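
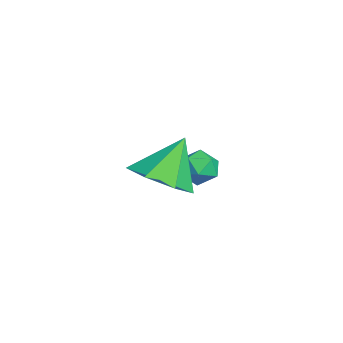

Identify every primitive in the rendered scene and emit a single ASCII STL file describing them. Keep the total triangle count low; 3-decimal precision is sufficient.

solid 
facet normal 0.060 0.054 0.997
outer loop
vertex 0.964 1.079 -2.832
vertex 0.295 0.865 -2.78
vertex 0.817 0.392 -2.786
endloop
endfacet
facet normal 0.696 -0.101 0.711
outer loop
vertex 0.964 1.079 -2.832
vertex 0.817 0.392 -2.786
vertex 1.31 0.617 -3.236
endloop
endfacet
facet normal 0.868 0.423 0.260
outer loop
vertex 0.964 1.079 -2.832
vertex 1.31 0.617 -3.236
vertex 1.093 1.23 -3.508
endloop
endfacet
facet normal 0.339 0.902 0.266
outer loop
vertex 0.964 1.079 -2.832
vertex 1.093 1.23 -3.508
vertex 0.465 1.383 -3.227
endloop
endfacet
facet normal -0.160 0.674 0.721
outer loop
vertex 0.964 1.079 -2.832
vertex 0.465 1.383 -3.227
vertex 0.295 0.865 -2.78
endloop
endfacet
facet normal 0.627 -0.703 0.336
outer loop
vertex 1.31 0.617 -3.236
vertex 0.817 0.392 -2.786
vertex 0.855 0.117 -3.433
endloop
endfacet
facet normal -0.401 -0.452 0.797
outer loop
vertex 0.817 0.392 -2.786
vertex 0.295 0.865 -2.78
vertex 0.227 0.27 -3.152
endloop
endfacet
facet normal -0.757 0.551 0.351
outer loop
vertex 0.295 0.865 -2.78
vertex 0.465 1.383 -3.227
vertex 0.01 0.883 -3.424
endloop
endfacet
facet normal 0.051 0.920 -0.388
outer loop
vertex 0.465 1.383 -3.227
vertex 1.093 1.23 -3.508
vertex 0.503 1.108 -3.874
endloop
endfacet
facet normal 0.906 0.145 -0.397
outer loop
vertex 1.093 1.23 -3.508
vertex 1.31 0.617 -3.236
vertex 1.025 0.635 -3.88
endloop
endfacet
facet normal -0.339 -0.902 -0.266
outer loop
vertex 0.356 0.421 -3.828
vertex 0.855 0.117 -3.433
vertex 0.227 0.27 -3.152
endloop
endfacet
facet normal -0.868 -0.423 -0.260
outer loop
vertex 0.356 0.421 -3.828
vertex 0.227 0.27 -3.152
vertex 0.01 0.883 -3.424
endloop
endfacet
facet normal -0.696 0.101 -0.711
outer loop
vertex 0.356 0.421 -3.828
vertex 0.01 0.883 -3.424
vertex 0.503 1.108 -3.874
endloop
endfacet
facet normal -0.060 -0.054 -0.997
outer loop
vertex 0.356 0.421 -3.828
vertex 0.503 1.108 -3.874
vertex 1.025 0.635 -3.88
endloop
endfacet
facet normal 0.160 -0.674 -0.721
outer loop
vertex 0.356 0.421 -3.828
vertex 1.025 0.635 -3.88
vertex 0.855 0.117 -3.433
endloop
endfacet
facet normal -0.051 -0.920 0.388
outer loop
vertex 0.227 0.27 -3.152
vertex 0.855 0.117 -3.433
vertex 0.817 0.392 -2.786
endloop
endfacet
facet normal -0.906 -0.145 0.397
outer loop
vertex 0.01 0.883 -3.424
vertex 0.227 0.27 -3.152
vertex 0.295 0.865 -2.78
endloop
endfacet
facet normal -0.627 0.703 -0.336
outer loop
vertex 0.503 1.108 -3.874
vertex 0.01 0.883 -3.424
vertex 0.465 1.383 -3.227
endloop
endfacet
facet normal 0.401 0.452 -0.797
outer loop
vertex 1.025 0.635 -3.88
vertex 0.503 1.108 -3.874
vertex 1.093 1.23 -3.508
endloop
endfacet
facet normal 0.757 -0.551 -0.351
outer loop
vertex 0.855 0.117 -3.433
vertex 1.025 0.635 -3.88
vertex 1.31 0.617 -3.236
endloop
endfacet
facet normal 0.308 -0.490 -0.815
outer loop
vertex 4.506 -1.486 -1.231
vertex 3.803 -0.952 -1.818
vertex 4.806 -0.695 -1.593
endloop
endfacet
facet normal 0.617 0.122 0.778
outer loop
vertex 4.506 -1.486 -1.231
vertex 4.806 -0.695 -1.593
vertex 3.297 -0.148 -0.482
endloop
endfacet
facet normal 0.309 -0.491 -0.815
outer loop
vertex 4.806 -0.695 -1.593
vertex 3.803 -0.952 -1.818
vertex 4.351 -0.098 -2.125
endloop
endfacet
facet normal 0.547 0.749 0.373
outer loop
vertex 4.806 -0.695 -1.593
vertex 4.351 -0.098 -2.125
vertex 3.297 -0.148 -0.482
endloop
endfacet
facet normal 0.309 -0.491 -0.814
outer loop
vertex 4.351 -0.098 -2.125
vertex 3.803 -0.952 -1.818
vertex 3.483 -0.145 -2.426
endloop
endfacet
facet normal -0.053 0.999 -0.004
outer loop
vertex 4.351 -0.098 -2.125
vertex 3.483 -0.145 -2.426
vertex 3.297 -0.148 -0.482
endloop
endfacet
facet normal 0.309 -0.491 -0.815
outer loop
vertex 3.483 -0.145 -2.426
vertex 3.803 -0.952 -1.818
vertex 2.856 -0.799 -2.269
endloop
endfacet
facet normal -0.728 0.682 -0.069
outer loop
vertex 3.483 -0.145 -2.426
vertex 2.856 -0.799 -2.269
vertex 3.297 -0.148 -0.482
endloop
endfacet
facet normal 0.309 -0.490 -0.815
outer loop
vertex 2.856 -0.799 -2.269
vertex 3.803 -0.952 -1.818
vertex 2.942 -1.569 -1.773
endloop
endfacet
facet normal -0.973 0.037 0.227
outer loop
vertex 2.856 -0.799 -2.269
vertex 2.942 -1.569 -1.773
vertex 3.297 -0.148 -0.482
endloop
endfacet
facet normal 0.309 -0.491 -0.815
outer loop
vertex 2.942 -1.569 -1.773
vertex 3.803 -0.952 -1.818
vertex 3.676 -1.874 -1.311
endloop
endfacet
facet normal -0.602 -0.449 0.660
outer loop
vertex 2.942 -1.569 -1.773
vertex 3.676 -1.874 -1.311
vertex 3.297 -0.148 -0.482
endloop
endfacet
facet normal 0.308 -0.491 -0.815
outer loop
vertex 3.676 -1.874 -1.311
vertex 3.803 -0.952 -1.818
vertex 4.506 -1.486 -1.231
endloop
endfacet
facet normal 0.105 -0.412 0.905
outer loop
vertex 3.676 -1.874 -1.311
vertex 4.506 -1.486 -1.231
vertex 3.297 -0.148 -0.482
endloop
endfacet

endsolid


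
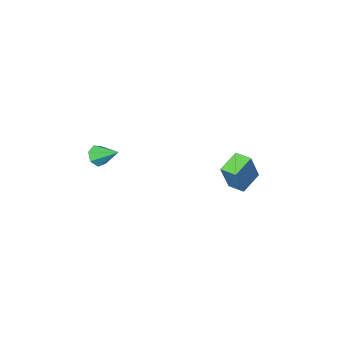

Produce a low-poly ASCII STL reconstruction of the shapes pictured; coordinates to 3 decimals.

solid 
facet normal 0.373 -0.772 -0.514
outer loop
vertex 3.64 -1.208 1.038
vertex 3.157 -1.173 0.635
vertex 3.716 -0.883 0.605
endloop
endfacet
facet normal 0.707 0.501 0.500
outer loop
vertex 3.64 -1.208 1.038
vertex 3.716 -0.883 0.605
vertex 2.643 -0.107 1.345
endloop
endfacet
facet normal 0.373 -0.772 -0.515
outer loop
vertex 3.716 -0.883 0.605
vertex 3.157 -1.173 0.635
vertex 3.371 -0.776 0.195
endloop
endfacet
facet normal 0.487 0.853 -0.188
outer loop
vertex 3.716 -0.883 0.605
vertex 3.371 -0.776 0.195
vertex 2.643 -0.107 1.345
endloop
endfacet
facet normal 0.373 -0.772 -0.515
outer loop
vertex 3.371 -0.776 0.195
vertex 3.157 -1.173 0.635
vertex 2.865 -0.968 0.116
endloop
endfacet
facet normal -0.206 0.784 -0.586
outer loop
vertex 3.371 -0.776 0.195
vertex 2.865 -0.968 0.116
vertex 2.643 -0.107 1.345
endloop
endfacet
facet normal 0.373 -0.772 -0.515
outer loop
vertex 2.865 -0.968 0.116
vertex 3.157 -1.173 0.635
vertex 2.579 -1.314 0.428
endloop
endfacet
facet normal -0.851 0.346 -0.396
outer loop
vertex 2.865 -0.968 0.116
vertex 2.579 -1.314 0.428
vertex 2.643 -0.107 1.345
endloop
endfacet
facet normal 0.373 -0.772 -0.515
outer loop
vertex 2.579 -1.314 0.428
vertex 3.157 -1.173 0.635
vertex 2.729 -1.554 0.896
endloop
endfacet
facet normal -0.962 -0.132 0.241
outer loop
vertex 2.579 -1.314 0.428
vertex 2.729 -1.554 0.896
vertex 2.643 -0.107 1.345
endloop
endfacet
facet normal 0.373 -0.772 -0.515
outer loop
vertex 2.729 -1.554 0.896
vertex 3.157 -1.173 0.635
vertex 3.201 -1.507 1.167
endloop
endfacet
facet normal -0.455 -0.288 0.842
outer loop
vertex 2.729 -1.554 0.896
vertex 3.201 -1.507 1.167
vertex 2.643 -0.107 1.345
endloop
endfacet
facet normal 0.374 -0.771 -0.515
outer loop
vertex 3.201 -1.507 1.167
vertex 3.157 -1.173 0.635
vertex 3.64 -1.208 1.038
endloop
endfacet
facet normal 0.287 -0.008 0.958
outer loop
vertex 3.201 -1.507 1.167
vertex 3.64 -1.208 1.038
vertex 2.643 -0.107 1.345
endloop
endfacet
facet normal -0.854 -0.334 0.399
outer loop
vertex -3.216 0.732 -0.227
vertex -3.546 1.569 -0.232
vertex -3.851 0.472 -1.804
endloop
endfacet
facet normal 0.368 -0.930 0.005
outer loop
vertex -2.734 0.911 -2.328
vertex -3.216 0.732 -0.227
vertex -3.851 0.472 -1.804
endloop
endfacet
facet normal -0.853 -0.335 0.399
outer loop
vertex -3.851 0.472 -1.804
vertex -3.546 1.569 -0.232
vertex -4.182 1.309 -1.809
endloop
endfacet
facet normal -0.370 -0.152 -0.916
outer loop
vertex -4.182 1.309 -1.809
vertex -2.734 0.911 -2.328
vertex -3.851 0.472 -1.804
endloop
endfacet
facet normal 0.370 0.152 0.916
outer loop
vertex -3.216 0.732 -0.227
vertex -2.429 2.008 -0.756
vertex -3.546 1.569 -0.232
endloop
endfacet
facet normal 0.368 -0.930 0.005
outer loop
vertex -2.098 1.171 -0.751
vertex -3.216 0.732 -0.227
vertex -2.734 0.911 -2.328
endloop
endfacet
facet normal 0.370 0.152 0.917
outer loop
vertex -2.098 1.171 -0.751
vertex -2.429 2.008 -0.756
vertex -3.216 0.732 -0.227
endloop
endfacet
facet normal -0.368 0.930 -0.005
outer loop
vertex -3.546 1.569 -0.232
vertex -2.429 2.008 -0.756
vertex -4.182 1.309 -1.809
endloop
endfacet
facet normal -0.370 -0.151 -0.917
outer loop
vertex -3.064 1.748 -2.333
vertex -2.734 0.911 -2.328
vertex -4.182 1.309 -1.809
endloop
endfacet
facet normal -0.368 0.930 -0.005
outer loop
vertex -4.182 1.309 -1.809
vertex -2.429 2.008 -0.756
vertex -3.064 1.748 -2.333
endloop
endfacet
facet normal 0.854 0.334 -0.399
outer loop
vertex -3.064 1.748 -2.333
vertex -2.098 1.171 -0.751
vertex -2.734 0.911 -2.328
endloop
endfacet
facet normal 0.854 0.335 -0.399
outer loop
vertex -2.429 2.008 -0.756
vertex -2.098 1.171 -0.751
vertex -3.064 1.748 -2.333
endloop
endfacet

endsolid


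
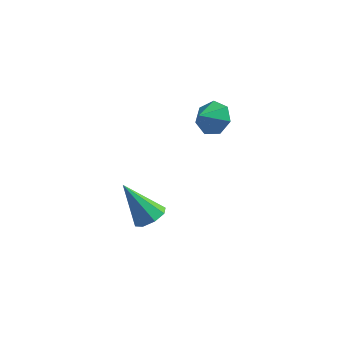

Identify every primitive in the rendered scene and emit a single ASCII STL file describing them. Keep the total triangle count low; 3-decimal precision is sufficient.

solid 
facet normal 0.574 0.048 -0.817
outer loop
vertex 2.613 -3.625 -2.393
vertex 1.976 -3.65 -2.842
vertex 2.397 -3.082 -2.513
endloop
endfacet
facet normal 0.509 0.374 0.775
outer loop
vertex 2.613 -3.625 -2.393
vertex 2.397 -3.082 -2.513
vertex 0.764 -3.75 -1.118
endloop
endfacet
facet normal 0.575 0.047 -0.817
outer loop
vertex 2.397 -3.082 -2.513
vertex 1.976 -3.65 -2.842
vertex 1.935 -2.871 -2.826
endloop
endfacet
facet normal 0.064 0.869 0.491
outer loop
vertex 2.397 -3.082 -2.513
vertex 1.935 -2.871 -2.826
vertex 0.764 -3.75 -1.118
endloop
endfacet
facet normal 0.575 0.047 -0.817
outer loop
vertex 1.935 -2.871 -2.826
vertex 1.976 -3.65 -2.842
vertex 1.496 -3.117 -3.149
endloop
endfacet
facet normal -0.528 0.846 0.073
outer loop
vertex 1.935 -2.871 -2.826
vertex 1.496 -3.117 -3.149
vertex 0.764 -3.75 -1.118
endloop
endfacet
facet normal 0.574 0.046 -0.817
outer loop
vertex 1.496 -3.117 -3.149
vertex 1.976 -3.65 -2.842
vertex 1.339 -3.675 -3.291
endloop
endfacet
facet normal -0.919 0.318 -0.232
outer loop
vertex 1.496 -3.117 -3.149
vertex 1.339 -3.675 -3.291
vertex 0.764 -3.75 -1.118
endloop
endfacet
facet normal 0.574 0.048 -0.817
outer loop
vertex 1.339 -3.675 -3.291
vertex 1.976 -3.65 -2.842
vertex 1.555 -4.218 -3.171
endloop
endfacet
facet normal -0.880 -0.405 -0.247
outer loop
vertex 1.339 -3.675 -3.291
vertex 1.555 -4.218 -3.171
vertex 0.764 -3.75 -1.118
endloop
endfacet
facet normal 0.574 0.048 -0.817
outer loop
vertex 1.555 -4.218 -3.171
vertex 1.976 -3.65 -2.842
vertex 2.018 -4.429 -2.858
endloop
endfacet
facet normal -0.435 -0.900 0.037
outer loop
vertex 1.555 -4.218 -3.171
vertex 2.018 -4.429 -2.858
vertex 0.764 -3.75 -1.118
endloop
endfacet
facet normal 0.574 0.048 -0.817
outer loop
vertex 2.018 -4.429 -2.858
vertex 1.976 -3.65 -2.842
vertex 2.456 -4.183 -2.536
endloop
endfacet
facet normal 0.157 -0.876 0.455
outer loop
vertex 2.018 -4.429 -2.858
vertex 2.456 -4.183 -2.536
vertex 0.764 -3.75 -1.118
endloop
endfacet
facet normal 0.574 0.048 -0.817
outer loop
vertex 2.456 -4.183 -2.536
vertex 1.976 -3.65 -2.842
vertex 2.613 -3.625 -2.393
endloop
endfacet
facet normal 0.548 -0.349 0.760
outer loop
vertex 2.456 -4.183 -2.536
vertex 2.613 -3.625 -2.393
vertex 0.764 -3.75 -1.118
endloop
endfacet
facet normal 0.246 0.772 -0.586
outer loop
vertex 4.843 -2.085 3.124
vertex 4.001 -1.941 2.96
vertex 4.493 -1.614 3.598
endloop
endfacet
facet normal 0.537 -0.366 0.760
outer loop
vertex 4.843 -2.085 3.124
vertex 4.493 -1.614 3.598
vertex 3.739 -2.759 3.58
endloop
endfacet
facet normal 0.247 0.772 -0.586
outer loop
vertex 4.493 -1.614 3.598
vertex 4.001 -1.941 2.96
vertex 3.772 -1.388 3.592
endloop
endfacet
facet normal -0.011 -0.008 1.000
outer loop
vertex 4.493 -1.614 3.598
vertex 3.772 -1.388 3.592
vertex 3.739 -2.759 3.58
endloop
endfacet
facet normal 0.247 0.772 -0.586
outer loop
vertex 3.772 -1.388 3.592
vertex 4.001 -1.941 2.96
vertex 3.224 -1.579 3.109
endloop
endfacet
facet normal -0.663 0.009 0.749
outer loop
vertex 3.772 -1.388 3.592
vertex 3.224 -1.579 3.109
vertex 3.739 -2.759 3.58
endloop
endfacet
facet normal 0.247 0.772 -0.586
outer loop
vertex 3.224 -1.579 3.109
vertex 4.001 -1.941 2.96
vertex 3.26 -2.042 2.514
endloop
endfacet
facet normal -0.925 -0.325 0.197
outer loop
vertex 3.224 -1.579 3.109
vertex 3.26 -2.042 2.514
vertex 3.739 -2.759 3.58
endloop
endfacet
facet normal 0.247 0.773 -0.585
outer loop
vertex 3.26 -2.042 2.514
vertex 4.001 -1.941 2.96
vertex 3.855 -2.429 2.254
endloop
endfacet
facet normal -0.601 -0.762 -0.242
outer loop
vertex 3.26 -2.042 2.514
vertex 3.855 -2.429 2.254
vertex 3.739 -2.759 3.58
endloop
endfacet
facet normal 0.247 0.773 -0.585
outer loop
vertex 3.855 -2.429 2.254
vertex 4.001 -1.941 2.96
vertex 4.559 -2.448 2.526
endloop
endfacet
facet normal 0.065 -0.970 -0.236
outer loop
vertex 3.855 -2.429 2.254
vertex 4.559 -2.448 2.526
vertex 3.739 -2.759 3.58
endloop
endfacet
facet normal 0.246 0.772 -0.586
outer loop
vertex 4.559 -2.448 2.526
vertex 4.001 -1.941 2.96
vertex 4.843 -2.085 3.124
endloop
endfacet
facet normal 0.571 -0.793 0.210
outer loop
vertex 4.559 -2.448 2.526
vertex 4.843 -2.085 3.124
vertex 3.739 -2.759 3.58
endloop
endfacet

endsolid


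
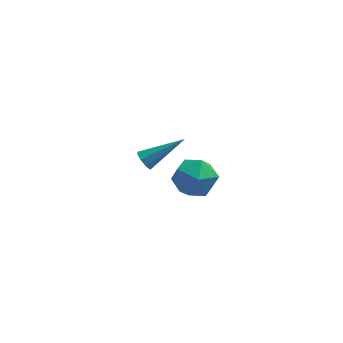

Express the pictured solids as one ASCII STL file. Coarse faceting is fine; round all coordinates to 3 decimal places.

solid 
facet normal -0.805 -0.293 -0.516
outer loop
vertex 0.789 3.363 -0.632
vertex 0.524 3.345 -0.208
vertex 0.617 3.696 -0.553
endloop
endfacet
facet normal 0.565 0.455 -0.689
outer loop
vertex 0.789 3.363 -0.632
vertex 0.617 3.696 -0.553
vertex 2.076 3.915 0.788
endloop
endfacet
facet normal -0.804 -0.295 -0.516
outer loop
vertex 0.617 3.696 -0.553
vertex 0.524 3.345 -0.208
vertex 0.39 3.823 -0.272
endloop
endfacet
facet normal 0.143 0.940 -0.309
outer loop
vertex 0.617 3.696 -0.553
vertex 0.39 3.823 -0.272
vertex 2.076 3.915 0.788
endloop
endfacet
facet normal -0.804 -0.295 -0.516
outer loop
vertex 0.39 3.823 -0.272
vertex 0.524 3.345 -0.208
vertex 0.242 3.67 0.046
endloop
endfacet
facet normal -0.252 0.913 0.322
outer loop
vertex 0.39 3.823 -0.272
vertex 0.242 3.67 0.046
vertex 2.076 3.915 0.788
endloop
endfacet
facet normal -0.804 -0.294 -0.516
outer loop
vertex 0.242 3.67 0.046
vertex 0.524 3.345 -0.208
vertex 0.259 3.327 0.215
endloop
endfacet
facet normal -0.390 0.391 0.834
outer loop
vertex 0.242 3.67 0.046
vertex 0.259 3.327 0.215
vertex 2.076 3.915 0.788
endloop
endfacet
facet normal -0.804 -0.294 -0.516
outer loop
vertex 0.259 3.327 0.215
vertex 0.524 3.345 -0.208
vertex 0.431 2.995 0.136
endloop
endfacet
facet normal -0.190 -0.319 0.929
outer loop
vertex 0.259 3.327 0.215
vertex 0.431 2.995 0.136
vertex 2.076 3.915 0.788
endloop
endfacet
facet normal -0.804 -0.294 -0.517
outer loop
vertex 0.431 2.995 0.136
vertex 0.524 3.345 -0.208
vertex 0.658 2.868 -0.145
endloop
endfacet
facet normal 0.231 -0.803 0.550
outer loop
vertex 0.431 2.995 0.136
vertex 0.658 2.868 -0.145
vertex 2.076 3.915 0.788
endloop
endfacet
facet normal -0.803 -0.294 -0.518
outer loop
vertex 0.658 2.868 -0.145
vertex 0.524 3.345 -0.208
vertex 0.807 3.021 -0.463
endloop
endfacet
facet normal 0.626 -0.776 -0.080
outer loop
vertex 0.658 2.868 -0.145
vertex 0.807 3.021 -0.463
vertex 2.076 3.915 0.788
endloop
endfacet
facet normal -0.804 -0.297 -0.515
outer loop
vertex 0.807 3.021 -0.463
vertex 0.524 3.345 -0.208
vertex 0.789 3.363 -0.632
endloop
endfacet
facet normal 0.764 -0.253 -0.594
outer loop
vertex 0.807 3.021 -0.463
vertex 0.789 3.363 -0.632
vertex 2.076 3.915 0.788
endloop
endfacet
facet normal -0.892 0.263 0.367
outer loop
vertex 2.127 -1.54 3.066
vertex 2.385 -1.878 3.935
vertex 2.561 -0.956 3.703
endloop
endfacet
facet normal -0.697 0.698 -0.164
outer loop
vertex 2.127 -1.54 3.066
vertex 2.561 -0.956 3.703
vertex 2.812 -0.925 2.769
endloop
endfacet
facet normal -0.592 0.299 -0.748
outer loop
vertex 2.127 -1.54 3.066
vertex 2.812 -0.925 2.769
vertex 2.791 -1.829 2.425
endloop
endfacet
facet normal -0.723 -0.381 -0.577
outer loop
vertex 2.127 -1.54 3.066
vertex 2.791 -1.829 2.425
vertex 2.527 -2.418 3.145
endloop
endfacet
facet normal -0.908 -0.404 0.113
outer loop
vertex 2.127 -1.54 3.066
vertex 2.527 -2.418 3.145
vertex 2.385 -1.878 3.935
endloop
endfacet
facet normal -0.076 0.997 0.013
outer loop
vertex 2.812 -0.925 2.769
vertex 2.561 -0.956 3.703
vertex 3.493 -0.882 3.455
endloop
endfacet
facet normal -0.390 0.294 0.873
outer loop
vertex 2.561 -0.956 3.703
vertex 2.385 -1.878 3.935
vertex 3.229 -1.471 4.175
endloop
endfacet
facet normal -0.415 -0.784 0.461
outer loop
vertex 2.385 -1.878 3.935
vertex 2.527 -2.418 3.145
vertex 3.208 -2.375 3.831
endloop
endfacet
facet normal -0.115 -0.748 -0.654
outer loop
vertex 2.527 -2.418 3.145
vertex 2.791 -1.829 2.425
vertex 3.459 -2.344 2.897
endloop
endfacet
facet normal 0.095 0.352 -0.931
outer loop
vertex 2.791 -1.829 2.425
vertex 2.812 -0.925 2.769
vertex 3.635 -1.422 2.665
endloop
endfacet
facet normal 0.723 0.381 0.577
outer loop
vertex 3.893 -1.76 3.534
vertex 3.493 -0.882 3.455
vertex 3.229 -1.471 4.175
endloop
endfacet
facet normal 0.592 -0.299 0.748
outer loop
vertex 3.893 -1.76 3.534
vertex 3.229 -1.471 4.175
vertex 3.208 -2.375 3.831
endloop
endfacet
facet normal 0.697 -0.698 0.164
outer loop
vertex 3.893 -1.76 3.534
vertex 3.208 -2.375 3.831
vertex 3.459 -2.344 2.897
endloop
endfacet
facet normal 0.892 -0.263 -0.367
outer loop
vertex 3.893 -1.76 3.534
vertex 3.459 -2.344 2.897
vertex 3.635 -1.422 2.665
endloop
endfacet
facet normal 0.908 0.404 -0.113
outer loop
vertex 3.893 -1.76 3.534
vertex 3.635 -1.422 2.665
vertex 3.493 -0.882 3.455
endloop
endfacet
facet normal 0.115 0.748 0.654
outer loop
vertex 3.229 -1.471 4.175
vertex 3.493 -0.882 3.455
vertex 2.561 -0.956 3.703
endloop
endfacet
facet normal -0.095 -0.352 0.931
outer loop
vertex 3.208 -2.375 3.831
vertex 3.229 -1.471 4.175
vertex 2.385 -1.878 3.935
endloop
endfacet
facet normal 0.076 -0.997 -0.013
outer loop
vertex 3.459 -2.344 2.897
vertex 3.208 -2.375 3.831
vertex 2.527 -2.418 3.145
endloop
endfacet
facet normal 0.390 -0.294 -0.873
outer loop
vertex 3.635 -1.422 2.665
vertex 3.459 -2.344 2.897
vertex 2.791 -1.829 2.425
endloop
endfacet
facet normal 0.415 0.784 -0.461
outer loop
vertex 3.493 -0.882 3.455
vertex 3.635 -1.422 2.665
vertex 2.812 -0.925 2.769
endloop
endfacet

endsolid


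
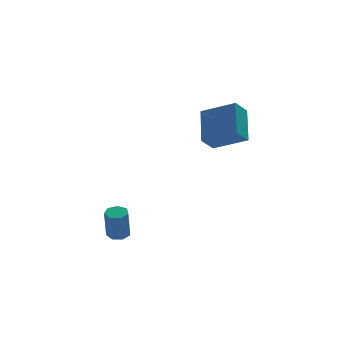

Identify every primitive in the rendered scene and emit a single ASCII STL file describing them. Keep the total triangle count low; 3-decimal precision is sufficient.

solid 
facet normal 0.115 0.252 -0.961
outer loop
vertex -2.954 -1.376 -1.275
vertex -3.469 -1.538 -1.379
vertex -3.29 -1.04 -1.227
endloop
endfacet
facet normal 0.701 0.665 0.258
outer loop
vertex -2.954 -1.376 -1.275
vertex -3.29 -1.04 -1.227
vertex -3.135 -1.781 0.262
endloop
endfacet
facet normal 0.702 0.664 0.257
outer loop
vertex -3.135 -1.781 0.262
vertex -3.29 -1.04 -1.227
vertex -3.471 -1.445 0.311
endloop
endfacet
facet normal -0.113 -0.253 0.961
outer loop
vertex -3.135 -1.781 0.262
vertex -3.471 -1.445 0.311
vertex -3.651 -1.942 0.159
endloop
endfacet
facet normal 0.112 0.253 -0.961
outer loop
vertex -3.29 -1.04 -1.227
vertex -3.469 -1.538 -1.379
vertex -3.761 -1.079 -1.292
endloop
endfacet
facet normal -0.113 0.964 0.241
outer loop
vertex -3.29 -1.04 -1.227
vertex -3.761 -1.079 -1.292
vertex -3.471 -1.445 0.311
endloop
endfacet
facet normal -0.114 0.964 0.241
outer loop
vertex -3.471 -1.445 0.311
vertex -3.761 -1.079 -1.292
vertex -3.942 -1.484 0.245
endloop
endfacet
facet normal -0.114 -0.253 0.961
outer loop
vertex -3.471 -1.445 0.311
vertex -3.942 -1.484 0.245
vertex -3.651 -1.942 0.159
endloop
endfacet
facet normal 0.113 0.254 -0.961
outer loop
vertex -3.761 -1.079 -1.292
vertex -3.469 -1.538 -1.379
vertex -4.013 -1.463 -1.423
endloop
endfacet
facet normal -0.842 0.538 0.043
outer loop
vertex -3.761 -1.079 -1.292
vertex -4.013 -1.463 -1.423
vertex -3.942 -1.484 0.245
endloop
endfacet
facet normal -0.842 0.538 0.043
outer loop
vertex -3.942 -1.484 0.245
vertex -4.013 -1.463 -1.423
vertex -4.194 -1.868 0.114
endloop
endfacet
facet normal -0.114 -0.253 0.961
outer loop
vertex -3.942 -1.484 0.245
vertex -4.194 -1.868 0.114
vertex -3.651 -1.942 0.159
endloop
endfacet
facet normal 0.113 0.252 -0.961
outer loop
vertex -4.013 -1.463 -1.423
vertex -3.469 -1.538 -1.379
vertex -3.855 -1.903 -1.52
endloop
endfacet
facet normal -0.937 -0.295 -0.188
outer loop
vertex -4.013 -1.463 -1.423
vertex -3.855 -1.903 -1.52
vertex -4.194 -1.868 0.114
endloop
endfacet
facet normal -0.937 -0.295 -0.188
outer loop
vertex -4.194 -1.868 0.114
vertex -3.855 -1.903 -1.52
vertex -4.036 -2.308 0.017
endloop
endfacet
facet normal -0.114 -0.253 0.961
outer loop
vertex -4.194 -1.868 0.114
vertex -4.036 -2.308 0.017
vertex -3.651 -1.942 0.159
endloop
endfacet
facet normal 0.112 0.252 -0.961
outer loop
vertex -3.855 -1.903 -1.52
vertex -3.469 -1.538 -1.379
vertex -3.407 -2.068 -1.511
endloop
endfacet
facet normal -0.327 -0.904 -0.277
outer loop
vertex -3.855 -1.903 -1.52
vertex -3.407 -2.068 -1.511
vertex -4.036 -2.308 0.017
endloop
endfacet
facet normal -0.327 -0.904 -0.277
outer loop
vertex -4.036 -2.308 0.017
vertex -3.407 -2.068 -1.511
vertex -3.588 -2.473 0.026
endloop
endfacet
facet normal -0.113 -0.254 0.961
outer loop
vertex -4.036 -2.308 0.017
vertex -3.588 -2.473 0.026
vertex -3.651 -1.942 0.159
endloop
endfacet
facet normal 0.113 0.253 -0.961
outer loop
vertex -3.407 -2.068 -1.511
vertex -3.469 -1.538 -1.379
vertex -3.006 -1.833 -1.402
endloop
endfacet
facet normal 0.531 -0.833 -0.157
outer loop
vertex -3.407 -2.068 -1.511
vertex -3.006 -1.833 -1.402
vertex -3.588 -2.473 0.026
endloop
endfacet
facet normal 0.531 -0.833 -0.157
outer loop
vertex -3.588 -2.473 0.026
vertex -3.006 -1.833 -1.402
vertex -3.187 -2.238 0.135
endloop
endfacet
facet normal -0.112 -0.254 0.961
outer loop
vertex -3.588 -2.473 0.026
vertex -3.187 -2.238 0.135
vertex -3.651 -1.942 0.159
endloop
endfacet
facet normal 0.114 0.254 -0.960
outer loop
vertex -3.006 -1.833 -1.402
vertex -3.469 -1.538 -1.379
vertex -2.954 -1.376 -1.275
endloop
endfacet
facet normal 0.988 -0.135 0.081
outer loop
vertex -3.006 -1.833 -1.402
vertex -2.954 -1.376 -1.275
vertex -3.187 -2.238 0.135
endloop
endfacet
facet normal 0.988 -0.135 0.081
outer loop
vertex -3.187 -2.238 0.135
vertex -2.954 -1.376 -1.275
vertex -3.135 -1.781 0.262
endloop
endfacet
facet normal -0.112 -0.254 0.961
outer loop
vertex -3.187 -2.238 0.135
vertex -3.135 -1.781 0.262
vertex -3.651 -1.942 0.159
endloop
endfacet
facet normal -0.734 0.547 -0.402
outer loop
vertex 1.375 1.88 4.492
vertex 2.068 2.292 3.788
vertex 0.959 0.371 3.2
endloop
endfacet
facet normal -0.647 -0.385 0.658
outer loop
vertex 2.332 -0.652 3.952
vertex 1.375 1.88 4.492
vertex 0.959 0.371 3.2
endloop
endfacet
facet normal -0.734 0.547 -0.403
outer loop
vertex 0.959 0.371 3.2
vertex 2.068 2.292 3.788
vertex 1.652 0.782 2.496
endloop
endfacet
facet normal -0.205 -0.744 -0.636
outer loop
vertex 1.652 0.782 2.496
vertex 2.332 -0.652 3.952
vertex 0.959 0.371 3.2
endloop
endfacet
facet normal 0.205 0.743 0.637
outer loop
vertex 1.375 1.88 4.492
vertex 3.441 1.269 4.54
vertex 2.068 2.292 3.788
endloop
endfacet
facet normal -0.647 -0.385 0.658
outer loop
vertex 2.748 0.858 5.244
vertex 1.375 1.88 4.492
vertex 2.332 -0.652 3.952
endloop
endfacet
facet normal 0.205 0.744 0.636
outer loop
vertex 2.748 0.858 5.244
vertex 3.441 1.269 4.54
vertex 1.375 1.88 4.492
endloop
endfacet
facet normal 0.647 0.385 -0.658
outer loop
vertex 2.068 2.292 3.788
vertex 3.441 1.269 4.54
vertex 1.652 0.782 2.496
endloop
endfacet
facet normal -0.205 -0.743 -0.637
outer loop
vertex 3.025 -0.24 3.248
vertex 2.332 -0.652 3.952
vertex 1.652 0.782 2.496
endloop
endfacet
facet normal 0.647 0.385 -0.658
outer loop
vertex 1.652 0.782 2.496
vertex 3.441 1.269 4.54
vertex 3.025 -0.24 3.248
endloop
endfacet
facet normal 0.734 -0.547 0.403
outer loop
vertex 3.025 -0.24 3.248
vertex 2.748 0.858 5.244
vertex 2.332 -0.652 3.952
endloop
endfacet
facet normal 0.734 -0.547 0.403
outer loop
vertex 3.441 1.269 4.54
vertex 2.748 0.858 5.244
vertex 3.025 -0.24 3.248
endloop
endfacet

endsolid


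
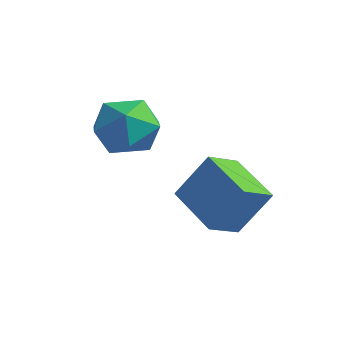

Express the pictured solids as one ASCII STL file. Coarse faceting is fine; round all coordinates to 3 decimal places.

solid 
facet normal -0.924 0.061 0.377
outer loop
vertex 0.285 2.719 0.912
vertex 0.173 3.804 0.461
vertex -0.352 2.05 -0.539
endloop
endfacet
facet normal 0.095 -0.919 0.382
outer loop
vertex 1.367 1.936 -1.241
vertex 0.285 2.719 0.912
vertex -0.352 2.05 -0.539
endloop
endfacet
facet normal -0.924 0.061 0.377
outer loop
vertex -0.352 2.05 -0.539
vertex 0.173 3.804 0.461
vertex -0.464 3.135 -0.99
endloop
endfacet
facet normal -0.370 -0.389 -0.844
outer loop
vertex -0.464 3.135 -0.99
vertex 1.367 1.936 -1.241
vertex -0.352 2.05 -0.539
endloop
endfacet
facet normal 0.370 0.389 0.844
outer loop
vertex 0.285 2.719 0.912
vertex 1.892 3.69 -0.241
vertex 0.173 3.804 0.461
endloop
endfacet
facet normal 0.095 -0.919 0.382
outer loop
vertex 2.004 2.605 0.21
vertex 0.285 2.719 0.912
vertex 1.367 1.936 -1.241
endloop
endfacet
facet normal 0.370 0.389 0.844
outer loop
vertex 2.004 2.605 0.21
vertex 1.892 3.69 -0.241
vertex 0.285 2.719 0.912
endloop
endfacet
facet normal -0.095 0.919 -0.382
outer loop
vertex 0.173 3.804 0.461
vertex 1.892 3.69 -0.241
vertex -0.464 3.135 -0.99
endloop
endfacet
facet normal -0.370 -0.389 -0.844
outer loop
vertex 1.255 3.021 -1.692
vertex 1.367 1.936 -1.241
vertex -0.464 3.135 -0.99
endloop
endfacet
facet normal -0.095 0.919 -0.382
outer loop
vertex -0.464 3.135 -0.99
vertex 1.892 3.69 -0.241
vertex 1.255 3.021 -1.692
endloop
endfacet
facet normal 0.924 -0.061 -0.377
outer loop
vertex 1.255 3.021 -1.692
vertex 2.004 2.605 0.21
vertex 1.367 1.936 -1.241
endloop
endfacet
facet normal 0.924 -0.061 -0.377
outer loop
vertex 1.892 3.69 -0.241
vertex 2.004 2.605 0.21
vertex 1.255 3.021 -1.692
endloop
endfacet
facet normal -0.287 0.815 0.503
outer loop
vertex -1.602 2.409 1.738
vertex -2.476 1.85 2.145
vertex -1.508 1.85 2.698
endloop
endfacet
facet normal 0.421 0.801 0.425
outer loop
vertex -1.602 2.409 1.738
vertex -1.508 1.85 2.698
vertex -0.684 1.814 1.949
endloop
endfacet
facet normal 0.567 0.777 -0.273
outer loop
vertex -1.602 2.409 1.738
vertex -0.684 1.814 1.949
vertex -1.142 1.791 0.933
endloop
endfacet
facet normal -0.053 0.777 -0.627
outer loop
vertex -1.602 2.409 1.738
vertex -1.142 1.791 0.933
vertex -2.25 1.813 1.054
endloop
endfacet
facet normal -0.581 0.801 -0.147
outer loop
vertex -1.602 2.409 1.738
vertex -2.25 1.813 1.054
vertex -2.476 1.85 2.145
endloop
endfacet
facet normal 0.664 0.198 0.721
outer loop
vertex -0.684 1.814 1.949
vertex -1.508 1.85 2.698
vertex -0.99 0.887 2.486
endloop
endfacet
facet normal -0.484 0.221 0.847
outer loop
vertex -1.508 1.85 2.698
vertex -2.476 1.85 2.145
vertex -2.098 0.909 2.607
endloop
endfacet
facet normal -0.959 0.198 -0.205
outer loop
vertex -2.476 1.85 2.145
vertex -2.25 1.813 1.054
vertex -2.556 0.886 1.591
endloop
endfacet
facet normal -0.104 0.160 -0.982
outer loop
vertex -2.25 1.813 1.054
vertex -1.142 1.791 0.933
vertex -1.732 0.85 0.842
endloop
endfacet
facet normal 0.899 0.160 -0.409
outer loop
vertex -1.142 1.791 0.933
vertex -0.684 1.814 1.949
vertex -0.764 0.85 1.395
endloop
endfacet
facet normal 0.053 -0.777 0.627
outer loop
vertex -1.638 0.291 1.802
vertex -0.99 0.887 2.486
vertex -2.098 0.909 2.607
endloop
endfacet
facet normal -0.567 -0.777 0.273
outer loop
vertex -1.638 0.291 1.802
vertex -2.098 0.909 2.607
vertex -2.556 0.886 1.591
endloop
endfacet
facet normal -0.421 -0.801 -0.425
outer loop
vertex -1.638 0.291 1.802
vertex -2.556 0.886 1.591
vertex -1.732 0.85 0.842
endloop
endfacet
facet normal 0.287 -0.815 -0.503
outer loop
vertex -1.638 0.291 1.802
vertex -1.732 0.85 0.842
vertex -0.764 0.85 1.395
endloop
endfacet
facet normal 0.581 -0.801 0.147
outer loop
vertex -1.638 0.291 1.802
vertex -0.764 0.85 1.395
vertex -0.99 0.887 2.486
endloop
endfacet
facet normal 0.104 -0.160 0.982
outer loop
vertex -2.098 0.909 2.607
vertex -0.99 0.887 2.486
vertex -1.508 1.85 2.698
endloop
endfacet
facet normal -0.899 -0.160 0.409
outer loop
vertex -2.556 0.886 1.591
vertex -2.098 0.909 2.607
vertex -2.476 1.85 2.145
endloop
endfacet
facet normal -0.664 -0.198 -0.721
outer loop
vertex -1.732 0.85 0.842
vertex -2.556 0.886 1.591
vertex -2.25 1.813 1.054
endloop
endfacet
facet normal 0.484 -0.221 -0.847
outer loop
vertex -0.764 0.85 1.395
vertex -1.732 0.85 0.842
vertex -1.142 1.791 0.933
endloop
endfacet
facet normal 0.959 -0.198 0.205
outer loop
vertex -0.99 0.887 2.486
vertex -0.764 0.85 1.395
vertex -0.684 1.814 1.949
endloop
endfacet

endsolid


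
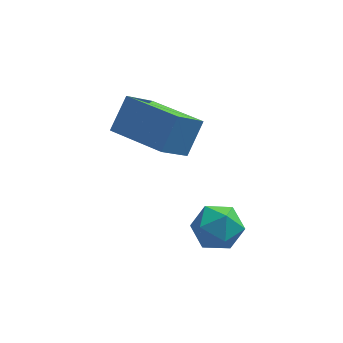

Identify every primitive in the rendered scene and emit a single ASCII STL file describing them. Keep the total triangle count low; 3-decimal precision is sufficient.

solid 
facet normal -0.732 0.672 -0.111
outer loop
vertex -3.687 3.336 4.037
vertex -2.818 4.108 2.983
vertex -4.251 2.551 2.997
endloop
endfacet
facet normal -0.553 -0.492 0.672
outer loop
vertex -2.662 1.092 3.237
vertex -3.687 3.336 4.037
vertex -4.251 2.551 2.997
endloop
endfacet
facet normal -0.732 0.672 -0.111
outer loop
vertex -4.251 2.551 2.997
vertex -2.818 4.108 2.983
vertex -3.381 3.323 1.942
endloop
endfacet
facet normal -0.397 -0.553 -0.732
outer loop
vertex -3.381 3.323 1.942
vertex -2.662 1.092 3.237
vertex -4.251 2.551 2.997
endloop
endfacet
facet normal 0.397 0.553 0.732
outer loop
vertex -3.687 3.336 4.037
vertex -1.229 2.649 3.223
vertex -2.818 4.108 2.983
endloop
endfacet
facet normal -0.554 -0.492 0.671
outer loop
vertex -2.099 1.877 4.278
vertex -3.687 3.336 4.037
vertex -2.662 1.092 3.237
endloop
endfacet
facet normal 0.397 0.553 0.732
outer loop
vertex -2.099 1.877 4.278
vertex -1.229 2.649 3.223
vertex -3.687 3.336 4.037
endloop
endfacet
facet normal 0.554 0.493 -0.671
outer loop
vertex -2.818 4.108 2.983
vertex -1.229 2.649 3.223
vertex -3.381 3.323 1.942
endloop
endfacet
facet normal -0.397 -0.553 -0.732
outer loop
vertex -1.793 1.864 2.183
vertex -2.662 1.092 3.237
vertex -3.381 3.323 1.942
endloop
endfacet
facet normal 0.554 0.492 -0.672
outer loop
vertex -3.381 3.323 1.942
vertex -1.229 2.649 3.223
vertex -1.793 1.864 2.183
endloop
endfacet
facet normal 0.732 -0.672 0.111
outer loop
vertex -1.793 1.864 2.183
vertex -2.099 1.877 4.278
vertex -2.662 1.092 3.237
endloop
endfacet
facet normal 0.732 -0.673 0.111
outer loop
vertex -1.229 2.649 3.223
vertex -2.099 1.877 4.278
vertex -1.793 1.864 2.183
endloop
endfacet
facet normal -0.659 0.730 0.180
outer loop
vertex -1.128 0.448 0.512
vertex -1.814 -0.186 0.571
vertex -1.335 0.058 1.337
endloop
endfacet
facet normal -0.012 0.905 0.425
outer loop
vertex -1.128 0.448 0.512
vertex -1.335 0.058 1.337
vertex -0.442 0.185 1.091
endloop
endfacet
facet normal 0.444 0.887 -0.124
outer loop
vertex -1.128 0.448 0.512
vertex -0.442 0.185 1.091
vertex -0.368 0.02 0.173
endloop
endfacet
facet normal 0.079 0.701 -0.709
outer loop
vertex -1.128 0.448 0.512
vertex -0.368 0.02 0.173
vertex -1.217 -0.209 -0.148
endloop
endfacet
facet normal -0.603 0.604 -0.520
outer loop
vertex -1.128 0.448 0.512
vertex -1.217 -0.209 -0.148
vertex -1.814 -0.186 0.571
endloop
endfacet
facet normal 0.188 0.407 0.894
outer loop
vertex -0.442 0.185 1.091
vertex -1.335 0.058 1.337
vertex -0.703 -0.611 1.508
endloop
endfacet
facet normal -0.859 0.124 0.497
outer loop
vertex -1.335 0.058 1.337
vertex -1.814 -0.186 0.571
vertex -1.552 -0.84 1.187
endloop
endfacet
facet normal -0.768 -0.081 -0.635
outer loop
vertex -1.814 -0.186 0.571
vertex -1.217 -0.209 -0.148
vertex -1.478 -1.005 0.269
endloop
endfacet
facet normal 0.335 0.076 -0.939
outer loop
vertex -1.217 -0.209 -0.148
vertex -0.368 0.02 0.173
vertex -0.585 -0.878 0.023
endloop
endfacet
facet normal 0.926 0.377 0.007
outer loop
vertex -0.368 0.02 0.173
vertex -0.442 0.185 1.091
vertex -0.106 -0.634 0.789
endloop
endfacet
facet normal -0.079 -0.701 0.709
outer loop
vertex -0.792 -1.268 0.848
vertex -0.703 -0.611 1.508
vertex -1.552 -0.84 1.187
endloop
endfacet
facet normal -0.444 -0.887 0.124
outer loop
vertex -0.792 -1.268 0.848
vertex -1.552 -0.84 1.187
vertex -1.478 -1.005 0.269
endloop
endfacet
facet normal 0.012 -0.905 -0.425
outer loop
vertex -0.792 -1.268 0.848
vertex -1.478 -1.005 0.269
vertex -0.585 -0.878 0.023
endloop
endfacet
facet normal 0.659 -0.730 -0.180
outer loop
vertex -0.792 -1.268 0.848
vertex -0.585 -0.878 0.023
vertex -0.106 -0.634 0.789
endloop
endfacet
facet normal 0.603 -0.604 0.520
outer loop
vertex -0.792 -1.268 0.848
vertex -0.106 -0.634 0.789
vertex -0.703 -0.611 1.508
endloop
endfacet
facet normal -0.335 -0.076 0.939
outer loop
vertex -1.552 -0.84 1.187
vertex -0.703 -0.611 1.508
vertex -1.335 0.058 1.337
endloop
endfacet
facet normal -0.926 -0.377 -0.007
outer loop
vertex -1.478 -1.005 0.269
vertex -1.552 -0.84 1.187
vertex -1.814 -0.186 0.571
endloop
endfacet
facet normal -0.188 -0.407 -0.894
outer loop
vertex -0.585 -0.878 0.023
vertex -1.478 -1.005 0.269
vertex -1.217 -0.209 -0.148
endloop
endfacet
facet normal 0.859 -0.124 -0.497
outer loop
vertex -0.106 -0.634 0.789
vertex -0.585 -0.878 0.023
vertex -0.368 0.02 0.173
endloop
endfacet
facet normal 0.768 0.081 0.635
outer loop
vertex -0.703 -0.611 1.508
vertex -0.106 -0.634 0.789
vertex -0.442 0.185 1.091
endloop
endfacet

endsolid


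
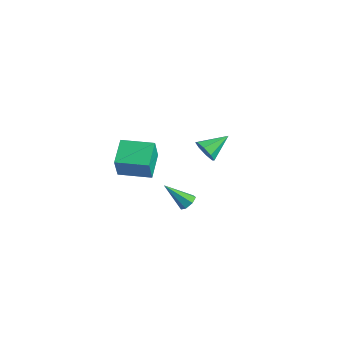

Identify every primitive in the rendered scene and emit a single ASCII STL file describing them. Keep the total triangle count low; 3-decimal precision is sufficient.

solid 
facet normal -0.770 -0.637 -0.020
outer loop
vertex 1.589 -4.627 3.596
vertex 0.63 -3.487 4.207
vertex 1.25 -4.174 2.218
endloop
endfacet
facet normal 0.595 -0.708 -0.379
outer loop
vertex 2.63 -3.033 2.253
vertex 1.589 -4.627 3.596
vertex 1.25 -4.174 2.218
endloop
endfacet
facet normal -0.771 -0.637 -0.020
outer loop
vertex 1.25 -4.174 2.218
vertex 0.63 -3.487 4.207
vertex 0.292 -3.034 2.828
endloop
endfacet
facet normal -0.228 0.304 -0.925
outer loop
vertex 0.292 -3.034 2.828
vertex 2.63 -3.033 2.253
vertex 1.25 -4.174 2.218
endloop
endfacet
facet normal 0.228 -0.304 0.925
outer loop
vertex 1.589 -4.627 3.596
vertex 2.01 -2.346 4.242
vertex 0.63 -3.487 4.207
endloop
endfacet
facet normal 0.596 -0.708 -0.379
outer loop
vertex 2.968 -3.486 3.632
vertex 1.589 -4.627 3.596
vertex 2.63 -3.033 2.253
endloop
endfacet
facet normal 0.227 -0.304 0.925
outer loop
vertex 2.968 -3.486 3.632
vertex 2.01 -2.346 4.242
vertex 1.589 -4.627 3.596
endloop
endfacet
facet normal -0.595 0.709 0.379
outer loop
vertex 0.63 -3.487 4.207
vertex 2.01 -2.346 4.242
vertex 0.292 -3.034 2.828
endloop
endfacet
facet normal -0.228 0.304 -0.925
outer loop
vertex 1.671 -1.893 2.864
vertex 2.63 -3.033 2.253
vertex 0.292 -3.034 2.828
endloop
endfacet
facet normal -0.596 0.708 0.379
outer loop
vertex 0.292 -3.034 2.828
vertex 2.01 -2.346 4.242
vertex 1.671 -1.893 2.864
endloop
endfacet
facet normal 0.770 0.637 0.020
outer loop
vertex 1.671 -1.893 2.864
vertex 2.968 -3.486 3.632
vertex 2.63 -3.033 2.253
endloop
endfacet
facet normal 0.771 0.637 0.020
outer loop
vertex 2.01 -2.346 4.242
vertex 2.968 -3.486 3.632
vertex 1.671 -1.893 2.864
endloop
endfacet
facet normal -0.118 -0.904 -0.412
outer loop
vertex 0.273 2.943 -0.828
vertex -0.028 2.664 -0.129
vertex -0.342 3.007 -0.792
endloop
endfacet
facet normal 0.040 0.751 -0.659
outer loop
vertex 0.273 2.943 -0.828
vertex -0.342 3.007 -0.792
vertex 0.168 4.156 0.549
endloop
endfacet
facet normal -0.119 -0.904 -0.411
outer loop
vertex -0.342 3.007 -0.792
vertex -0.028 2.664 -0.129
vertex -0.773 2.871 -0.368
endloop
endfacet
facet normal -0.596 0.707 -0.379
outer loop
vertex -0.342 3.007 -0.792
vertex -0.773 2.871 -0.368
vertex 0.168 4.156 0.549
endloop
endfacet
facet normal -0.119 -0.904 -0.411
outer loop
vertex -0.773 2.871 -0.368
vertex -0.028 2.664 -0.129
vertex -0.768 2.614 0.196
endloop
endfacet
facet normal -0.855 0.469 0.221
outer loop
vertex -0.773 2.871 -0.368
vertex -0.768 2.614 0.196
vertex 0.168 4.156 0.549
endloop
endfacet
facet normal -0.120 -0.904 -0.411
outer loop
vertex -0.768 2.614 0.196
vertex -0.028 2.664 -0.129
vertex -0.329 2.386 0.569
endloop
endfacet
facet normal -0.584 0.173 0.793
outer loop
vertex -0.768 2.614 0.196
vertex -0.329 2.386 0.569
vertex 0.168 4.156 0.549
endloop
endfacet
facet normal -0.117 -0.904 -0.411
outer loop
vertex -0.329 2.386 0.569
vertex -0.028 2.664 -0.129
vertex 0.287 2.322 0.534
endloop
endfacet
facet normal 0.056 -0.005 0.998
outer loop
vertex -0.329 2.386 0.569
vertex 0.287 2.322 0.534
vertex 0.168 4.156 0.549
endloop
endfacet
facet normal -0.118 -0.904 -0.410
outer loop
vertex 0.287 2.322 0.534
vertex -0.028 2.664 -0.129
vertex 0.718 2.458 0.11
endloop
endfacet
facet normal 0.694 0.039 0.718
outer loop
vertex 0.287 2.322 0.534
vertex 0.718 2.458 0.11
vertex 0.168 4.156 0.549
endloop
endfacet
facet normal -0.118 -0.904 -0.411
outer loop
vertex 0.718 2.458 0.11
vertex -0.028 2.664 -0.129
vertex 0.713 2.715 -0.454
endloop
endfacet
facet normal 0.953 0.278 0.118
outer loop
vertex 0.718 2.458 0.11
vertex 0.713 2.715 -0.454
vertex 0.168 4.156 0.549
endloop
endfacet
facet normal -0.118 -0.904 -0.412
outer loop
vertex 0.713 2.715 -0.454
vertex -0.028 2.664 -0.129
vertex 0.273 2.943 -0.828
endloop
endfacet
facet normal 0.682 0.574 -0.453
outer loop
vertex 0.713 2.715 -0.454
vertex 0.273 2.943 -0.828
vertex 0.168 4.156 0.549
endloop
endfacet
facet normal 0.558 0.472 -0.683
outer loop
vertex 1.71 -0.061 -2.39
vertex 1.349 0.392 -2.372
vertex 1.823 0.295 -2.052
endloop
endfacet
facet normal 0.611 -0.638 0.468
outer loop
vertex 1.71 -0.061 -2.39
vertex 1.823 0.295 -2.052
vertex 0.351 -0.452 -1.148
endloop
endfacet
facet normal 0.557 0.473 -0.682
outer loop
vertex 1.823 0.295 -2.052
vertex 1.349 0.392 -2.372
vertex 1.578 0.724 -1.955
endloop
endfacet
facet normal 0.490 0.084 0.868
outer loop
vertex 1.823 0.295 -2.052
vertex 1.578 0.724 -1.955
vertex 0.351 -0.452 -1.148
endloop
endfacet
facet normal 0.558 0.472 -0.682
outer loop
vertex 1.578 0.724 -1.955
vertex 1.349 0.392 -2.372
vertex 1.161 0.903 -2.172
endloop
endfacet
facet normal -0.118 0.643 0.757
outer loop
vertex 1.578 0.724 -1.955
vertex 1.161 0.903 -2.172
vertex 0.351 -0.452 -1.148
endloop
endfacet
facet normal 0.557 0.472 -0.683
outer loop
vertex 1.161 0.903 -2.172
vertex 1.349 0.392 -2.372
vertex 0.885 0.698 -2.539
endloop
endfacet
facet normal -0.754 0.618 0.222
outer loop
vertex 1.161 0.903 -2.172
vertex 0.885 0.698 -2.539
vertex 0.351 -0.452 -1.148
endloop
endfacet
facet normal 0.557 0.471 -0.684
outer loop
vertex 0.885 0.698 -2.539
vertex 1.349 0.392 -2.372
vertex 0.958 0.262 -2.78
endloop
endfacet
facet normal -0.941 0.029 -0.337
outer loop
vertex 0.885 0.698 -2.539
vertex 0.958 0.262 -2.78
vertex 0.351 -0.452 -1.148
endloop
endfacet
facet normal 0.557 0.471 -0.684
outer loop
vertex 0.958 0.262 -2.78
vertex 1.349 0.392 -2.372
vertex 1.325 -0.076 -2.714
endloop
endfacet
facet normal -0.537 -0.681 -0.498
outer loop
vertex 0.958 0.262 -2.78
vertex 1.325 -0.076 -2.714
vertex 0.351 -0.452 -1.148
endloop
endfacet
facet normal 0.557 0.471 -0.684
outer loop
vertex 1.325 -0.076 -2.714
vertex 1.349 0.392 -2.372
vertex 1.71 -0.061 -2.39
endloop
endfacet
facet normal 0.155 -0.978 -0.139
outer loop
vertex 1.325 -0.076 -2.714
vertex 1.71 -0.061 -2.39
vertex 0.351 -0.452 -1.148
endloop
endfacet

endsolid


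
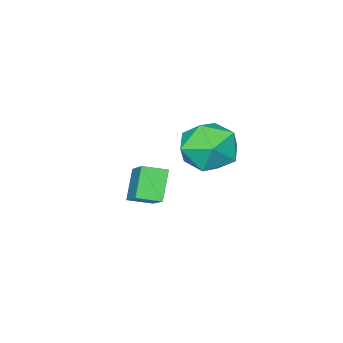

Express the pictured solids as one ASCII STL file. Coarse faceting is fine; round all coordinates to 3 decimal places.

solid 
facet normal -0.515 -0.336 0.788
outer loop
vertex 1.503 -0.307 1.35
vertex 0.784 0.291 1.135
vertex 0.665 -1.735 0.193
endloop
endfacet
facet normal 0.750 -0.622 0.225
outer loop
vertex 1.376 -1.271 -0.895
vertex 1.503 -0.307 1.35
vertex 0.665 -1.735 0.193
endloop
endfacet
facet normal -0.516 -0.336 0.788
outer loop
vertex 0.665 -1.735 0.193
vertex 0.784 0.291 1.135
vertex -0.055 -1.137 -0.023
endloop
endfacet
facet normal -0.415 -0.707 -0.573
outer loop
vertex -0.055 -1.137 -0.023
vertex 1.376 -1.271 -0.895
vertex 0.665 -1.735 0.193
endloop
endfacet
facet normal 0.416 0.706 0.573
outer loop
vertex 1.503 -0.307 1.35
vertex 1.495 0.755 0.047
vertex 0.784 0.291 1.135
endloop
endfacet
facet normal 0.749 -0.623 0.225
outer loop
vertex 2.215 0.157 0.263
vertex 1.503 -0.307 1.35
vertex 1.376 -1.271 -0.895
endloop
endfacet
facet normal 0.415 0.707 0.573
outer loop
vertex 2.215 0.157 0.263
vertex 1.495 0.755 0.047
vertex 1.503 -0.307 1.35
endloop
endfacet
facet normal -0.750 0.623 -0.224
outer loop
vertex 0.784 0.291 1.135
vertex 1.495 0.755 0.047
vertex -0.055 -1.137 -0.023
endloop
endfacet
facet normal -0.416 -0.706 -0.574
outer loop
vertex 0.657 -0.673 -1.11
vertex 1.376 -1.271 -0.895
vertex -0.055 -1.137 -0.023
endloop
endfacet
facet normal -0.750 0.622 -0.225
outer loop
vertex -0.055 -1.137 -0.023
vertex 1.495 0.755 0.047
vertex 0.657 -0.673 -1.11
endloop
endfacet
facet normal 0.515 0.336 -0.788
outer loop
vertex 0.657 -0.673 -1.11
vertex 2.215 0.157 0.263
vertex 1.376 -1.271 -0.895
endloop
endfacet
facet normal 0.516 0.336 -0.788
outer loop
vertex 1.495 0.755 0.047
vertex 2.215 0.157 0.263
vertex 0.657 -0.673 -1.11
endloop
endfacet
facet normal -0.892 0.136 0.431
outer loop
vertex 0.15 2.941 3.297
vertex 0.444 2.191 4.142
vertex 0.677 3.328 4.264
endloop
endfacet
facet normal -0.685 0.724 0.084
outer loop
vertex 0.15 2.941 3.297
vertex 0.677 3.328 4.264
vertex 0.991 3.746 3.22
endloop
endfacet
facet normal -0.581 0.549 -0.601
outer loop
vertex 0.15 2.941 3.297
vertex 0.991 3.746 3.22
vertex 0.953 2.867 2.453
endloop
endfacet
facet normal -0.723 -0.145 -0.675
outer loop
vertex 0.15 2.941 3.297
vertex 0.953 2.867 2.453
vertex 0.614 1.906 3.023
endloop
endfacet
facet normal -0.915 -0.401 -0.037
outer loop
vertex 0.15 2.941 3.297
vertex 0.614 1.906 3.023
vertex 0.444 2.191 4.142
endloop
endfacet
facet normal -0.059 0.933 0.356
outer loop
vertex 0.991 3.746 3.22
vertex 0.677 3.328 4.264
vertex 1.806 3.494 4.017
endloop
endfacet
facet normal -0.394 -0.018 0.919
outer loop
vertex 0.677 3.328 4.264
vertex 0.444 2.191 4.142
vertex 1.467 2.533 4.587
endloop
endfacet
facet normal -0.431 -0.888 0.161
outer loop
vertex 0.444 2.191 4.142
vertex 0.614 1.906 3.023
vertex 1.429 1.654 3.82
endloop
endfacet
facet normal -0.121 -0.474 -0.872
outer loop
vertex 0.614 1.906 3.023
vertex 0.953 2.867 2.453
vertex 1.743 2.072 2.776
endloop
endfacet
facet normal 0.109 0.651 -0.751
outer loop
vertex 0.953 2.867 2.453
vertex 0.991 3.746 3.22
vertex 1.976 3.209 2.898
endloop
endfacet
facet normal 0.723 0.145 0.675
outer loop
vertex 2.27 2.459 3.743
vertex 1.806 3.494 4.017
vertex 1.467 2.533 4.587
endloop
endfacet
facet normal 0.581 -0.549 0.601
outer loop
vertex 2.27 2.459 3.743
vertex 1.467 2.533 4.587
vertex 1.429 1.654 3.82
endloop
endfacet
facet normal 0.685 -0.724 -0.084
outer loop
vertex 2.27 2.459 3.743
vertex 1.429 1.654 3.82
vertex 1.743 2.072 2.776
endloop
endfacet
facet normal 0.892 -0.136 -0.431
outer loop
vertex 2.27 2.459 3.743
vertex 1.743 2.072 2.776
vertex 1.976 3.209 2.898
endloop
endfacet
facet normal 0.915 0.401 0.037
outer loop
vertex 2.27 2.459 3.743
vertex 1.976 3.209 2.898
vertex 1.806 3.494 4.017
endloop
endfacet
facet normal 0.121 0.474 0.872
outer loop
vertex 1.467 2.533 4.587
vertex 1.806 3.494 4.017
vertex 0.677 3.328 4.264
endloop
endfacet
facet normal -0.109 -0.651 0.751
outer loop
vertex 1.429 1.654 3.82
vertex 1.467 2.533 4.587
vertex 0.444 2.191 4.142
endloop
endfacet
facet normal 0.059 -0.933 -0.356
outer loop
vertex 1.743 2.072 2.776
vertex 1.429 1.654 3.82
vertex 0.614 1.906 3.023
endloop
endfacet
facet normal 0.394 0.018 -0.919
outer loop
vertex 1.976 3.209 2.898
vertex 1.743 2.072 2.776
vertex 0.953 2.867 2.453
endloop
endfacet
facet normal 0.431 0.888 -0.161
outer loop
vertex 1.806 3.494 4.017
vertex 1.976 3.209 2.898
vertex 0.991 3.746 3.22
endloop
endfacet

endsolid


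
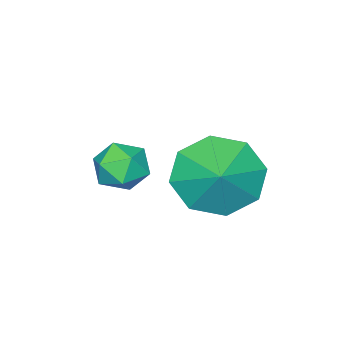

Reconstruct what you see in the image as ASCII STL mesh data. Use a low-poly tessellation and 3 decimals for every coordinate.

solid 
facet normal -0.273 0.202 0.940
outer loop
vertex 4.054 0.054 2.087
vertex 3.412 -0.172 1.949
vertex 3.893 -0.614 2.184
endloop
endfacet
facet normal 0.418 0.031 0.908
outer loop
vertex 4.054 0.054 2.087
vertex 3.893 -0.614 2.184
vertex 4.501 -0.441 1.898
endloop
endfacet
facet normal 0.738 0.490 0.463
outer loop
vertex 4.054 0.054 2.087
vertex 4.501 -0.441 1.898
vertex 4.396 0.107 1.486
endloop
endfacet
facet normal 0.244 0.944 0.222
outer loop
vertex 4.054 0.054 2.087
vertex 4.396 0.107 1.486
vertex 3.723 0.274 1.517
endloop
endfacet
facet normal -0.381 0.766 0.517
outer loop
vertex 4.054 0.054 2.087
vertex 3.723 0.274 1.517
vertex 3.412 -0.172 1.949
endloop
endfacet
facet normal 0.471 -0.621 0.626
outer loop
vertex 4.501 -0.441 1.898
vertex 3.893 -0.614 2.184
vertex 4.137 -0.974 1.643
endloop
endfacet
facet normal -0.649 -0.346 0.677
outer loop
vertex 3.893 -0.614 2.184
vertex 3.412 -0.172 1.949
vertex 3.464 -0.807 1.674
endloop
endfacet
facet normal -0.824 0.567 -0.008
outer loop
vertex 3.412 -0.172 1.949
vertex 3.723 0.274 1.517
vertex 3.359 -0.259 1.262
endloop
endfacet
facet normal 0.190 0.855 -0.483
outer loop
vertex 3.723 0.274 1.517
vertex 4.396 0.107 1.486
vertex 3.967 -0.086 0.976
endloop
endfacet
facet normal 0.988 0.121 -0.092
outer loop
vertex 4.396 0.107 1.486
vertex 4.501 -0.441 1.898
vertex 4.448 -0.528 1.211
endloop
endfacet
facet normal -0.244 -0.944 -0.222
outer loop
vertex 3.806 -0.754 1.073
vertex 4.137 -0.974 1.643
vertex 3.464 -0.807 1.674
endloop
endfacet
facet normal -0.738 -0.490 -0.463
outer loop
vertex 3.806 -0.754 1.073
vertex 3.464 -0.807 1.674
vertex 3.359 -0.259 1.262
endloop
endfacet
facet normal -0.418 -0.031 -0.908
outer loop
vertex 3.806 -0.754 1.073
vertex 3.359 -0.259 1.262
vertex 3.967 -0.086 0.976
endloop
endfacet
facet normal 0.273 -0.202 -0.940
outer loop
vertex 3.806 -0.754 1.073
vertex 3.967 -0.086 0.976
vertex 4.448 -0.528 1.211
endloop
endfacet
facet normal 0.381 -0.766 -0.517
outer loop
vertex 3.806 -0.754 1.073
vertex 4.448 -0.528 1.211
vertex 4.137 -0.974 1.643
endloop
endfacet
facet normal -0.190 -0.855 0.483
outer loop
vertex 3.464 -0.807 1.674
vertex 4.137 -0.974 1.643
vertex 3.893 -0.614 2.184
endloop
endfacet
facet normal -0.988 -0.121 0.092
outer loop
vertex 3.359 -0.259 1.262
vertex 3.464 -0.807 1.674
vertex 3.412 -0.172 1.949
endloop
endfacet
facet normal -0.471 0.621 -0.626
outer loop
vertex 3.967 -0.086 0.976
vertex 3.359 -0.259 1.262
vertex 3.723 0.274 1.517
endloop
endfacet
facet normal 0.649 0.346 -0.677
outer loop
vertex 4.448 -0.528 1.211
vertex 3.967 -0.086 0.976
vertex 4.396 0.107 1.486
endloop
endfacet
facet normal 0.824 -0.567 0.008
outer loop
vertex 4.137 -0.974 1.643
vertex 4.448 -0.528 1.211
vertex 4.501 -0.441 1.898
endloop
endfacet
facet normal -0.608 -0.569 -0.554
outer loop
vertex 3.507 2.174 0.991
vertex 3.193 1.683 1.84
vertex 2.881 2.518 1.325
endloop
endfacet
facet normal 0.418 0.898 -0.142
outer loop
vertex 3.507 2.174 0.991
vertex 2.881 2.518 1.325
vertex 3.807 2.257 2.4
endloop
endfacet
facet normal -0.608 -0.569 -0.554
outer loop
vertex 2.881 2.518 1.325
vertex 3.193 1.683 1.84
vertex 2.438 2.372 1.961
endloop
endfacet
facet normal 0.008 0.973 0.229
outer loop
vertex 2.881 2.518 1.325
vertex 2.438 2.372 1.961
vertex 3.807 2.257 2.4
endloop
endfacet
facet normal -0.608 -0.569 -0.554
outer loop
vertex 2.438 2.372 1.961
vertex 3.193 1.683 1.84
vertex 2.437 1.823 2.526
endloop
endfacet
facet normal -0.161 0.708 0.688
outer loop
vertex 2.438 2.372 1.961
vertex 2.437 1.823 2.526
vertex 3.807 2.257 2.4
endloop
endfacet
facet normal -0.608 -0.568 -0.554
outer loop
vertex 2.437 1.823 2.526
vertex 3.193 1.683 1.84
vertex 2.879 1.191 2.689
endloop
endfacet
facet normal 0.008 0.255 0.967
outer loop
vertex 2.437 1.823 2.526
vertex 2.879 1.191 2.689
vertex 3.807 2.257 2.4
endloop
endfacet
facet normal -0.608 -0.568 -0.554
outer loop
vertex 2.879 1.191 2.689
vertex 3.193 1.683 1.84
vertex 3.505 0.847 2.355
endloop
endfacet
facet normal 0.416 -0.118 0.902
outer loop
vertex 2.879 1.191 2.689
vertex 3.505 0.847 2.355
vertex 3.807 2.257 2.4
endloop
endfacet
facet normal -0.608 -0.568 -0.555
outer loop
vertex 3.505 0.847 2.355
vertex 3.193 1.683 1.84
vertex 3.948 0.993 1.72
endloop
endfacet
facet normal 0.825 -0.194 0.531
outer loop
vertex 3.505 0.847 2.355
vertex 3.948 0.993 1.72
vertex 3.807 2.257 2.4
endloop
endfacet
facet normal -0.608 -0.569 -0.555
outer loop
vertex 3.948 0.993 1.72
vertex 3.193 1.683 1.84
vertex 3.949 1.543 1.155
endloop
endfacet
facet normal 0.995 0.072 0.072
outer loop
vertex 3.948 0.993 1.72
vertex 3.949 1.543 1.155
vertex 3.807 2.257 2.4
endloop
endfacet
facet normal -0.607 -0.569 -0.554
outer loop
vertex 3.949 1.543 1.155
vertex 3.193 1.683 1.84
vertex 3.507 2.174 0.991
endloop
endfacet
facet normal 0.826 0.525 -0.207
outer loop
vertex 3.949 1.543 1.155
vertex 3.507 2.174 0.991
vertex 3.807 2.257 2.4
endloop
endfacet

endsolid


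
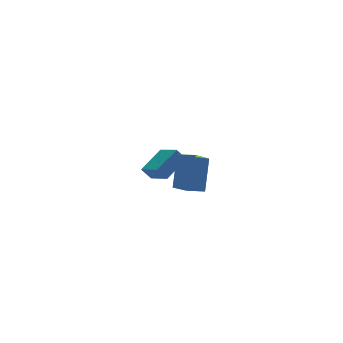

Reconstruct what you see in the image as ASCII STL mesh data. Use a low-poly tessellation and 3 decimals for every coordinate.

solid 
facet normal -0.574 0.797 -0.187
outer loop
vertex -0.345 -1.816 1.427
vertex 0.691 -1.256 0.633
vertex -1.062 -2.698 -0.133
endloop
endfacet
facet normal -0.730 -0.394 0.558
outer loop
vertex -0.511 -3.464 0.047
vertex -0.345 -1.816 1.427
vertex -1.062 -2.698 -0.133
endloop
endfacet
facet normal -0.574 0.797 -0.187
outer loop
vertex -1.062 -2.698 -0.133
vertex 0.691 -1.256 0.633
vertex -0.026 -2.138 -0.926
endloop
endfacet
facet normal -0.371 -0.457 -0.808
outer loop
vertex -0.026 -2.138 -0.926
vertex -0.511 -3.464 0.047
vertex -1.062 -2.698 -0.133
endloop
endfacet
facet normal 0.372 0.457 0.808
outer loop
vertex -0.345 -1.816 1.427
vertex 1.242 -2.022 0.813
vertex 0.691 -1.256 0.633
endloop
endfacet
facet normal -0.730 -0.394 0.559
outer loop
vertex 0.206 -2.582 1.606
vertex -0.345 -1.816 1.427
vertex -0.511 -3.464 0.047
endloop
endfacet
facet normal 0.372 0.456 0.808
outer loop
vertex 0.206 -2.582 1.606
vertex 1.242 -2.022 0.813
vertex -0.345 -1.816 1.427
endloop
endfacet
facet normal 0.730 0.394 -0.559
outer loop
vertex 0.691 -1.256 0.633
vertex 1.242 -2.022 0.813
vertex -0.026 -2.138 -0.926
endloop
endfacet
facet normal -0.372 -0.457 -0.808
outer loop
vertex 0.525 -2.904 -0.747
vertex -0.511 -3.464 0.047
vertex -0.026 -2.138 -0.926
endloop
endfacet
facet normal 0.730 0.394 -0.558
outer loop
vertex -0.026 -2.138 -0.926
vertex 1.242 -2.022 0.813
vertex 0.525 -2.904 -0.747
endloop
endfacet
facet normal 0.574 -0.797 0.187
outer loop
vertex 0.525 -2.904 -0.747
vertex 0.206 -2.582 1.606
vertex -0.511 -3.464 0.047
endloop
endfacet
facet normal 0.574 -0.797 0.187
outer loop
vertex 1.242 -2.022 0.813
vertex 0.206 -2.582 1.606
vertex 0.525 -2.904 -0.747
endloop
endfacet
facet normal -0.825 -0.326 -0.462
outer loop
vertex 1.051 2.709 -2.246
vertex 0.851 4.009 -2.808
vertex 1.495 2.499 -2.891
endloop
endfacet
facet normal 0.140 -0.909 0.393
outer loop
vertex 2.889 3.051 -2.112
vertex 1.051 2.709 -2.246
vertex 1.495 2.499 -2.891
endloop
endfacet
facet normal -0.826 -0.327 -0.460
outer loop
vertex 1.495 2.499 -2.891
vertex 0.851 4.009 -2.808
vertex 1.294 3.798 -3.453
endloop
endfacet
facet normal 0.547 -0.260 -0.796
outer loop
vertex 1.294 3.798 -3.453
vertex 2.889 3.051 -2.112
vertex 1.495 2.499 -2.891
endloop
endfacet
facet normal -0.547 0.260 0.796
outer loop
vertex 1.051 2.709 -2.246
vertex 2.245 4.561 -2.029
vertex 0.851 4.009 -2.808
endloop
endfacet
facet normal 0.140 -0.909 0.394
outer loop
vertex 2.446 3.262 -1.467
vertex 1.051 2.709 -2.246
vertex 2.889 3.051 -2.112
endloop
endfacet
facet normal -0.547 0.260 0.796
outer loop
vertex 2.446 3.262 -1.467
vertex 2.245 4.561 -2.029
vertex 1.051 2.709 -2.246
endloop
endfacet
facet normal -0.140 0.909 -0.393
outer loop
vertex 0.851 4.009 -2.808
vertex 2.245 4.561 -2.029
vertex 1.294 3.798 -3.453
endloop
endfacet
facet normal 0.547 -0.260 -0.796
outer loop
vertex 2.689 4.351 -2.674
vertex 2.889 3.051 -2.112
vertex 1.294 3.798 -3.453
endloop
endfacet
facet normal -0.141 0.909 -0.393
outer loop
vertex 1.294 3.798 -3.453
vertex 2.245 4.561 -2.029
vertex 2.689 4.351 -2.674
endloop
endfacet
facet normal 0.826 0.326 0.460
outer loop
vertex 2.689 4.351 -2.674
vertex 2.446 3.262 -1.467
vertex 2.889 3.051 -2.112
endloop
endfacet
facet normal 0.825 0.327 0.461
outer loop
vertex 2.245 4.561 -2.029
vertex 2.446 3.262 -1.467
vertex 2.689 4.351 -2.674
endloop
endfacet

endsolid


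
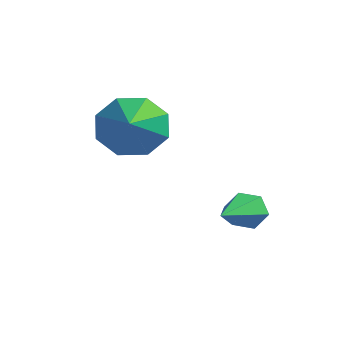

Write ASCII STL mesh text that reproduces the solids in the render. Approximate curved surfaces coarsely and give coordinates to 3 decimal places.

solid 
facet normal -0.585 0.681 -0.441
outer loop
vertex 1.672 -1.897 -0.019
vertex 1.057 -1.859 0.856
vertex 1.925 -1.332 0.518
endloop
endfacet
facet normal 0.944 -0.138 -0.300
outer loop
vertex 1.672 -1.897 -0.019
vertex 1.925 -1.332 0.518
vertex 2.023 -2.981 1.584
endloop
endfacet
facet normal -0.585 0.680 -0.442
outer loop
vertex 1.925 -1.332 0.518
vertex 1.057 -1.859 0.856
vertex 1.669 -1.075 1.252
endloop
endfacet
facet normal 0.943 0.219 0.252
outer loop
vertex 1.925 -1.332 0.518
vertex 1.669 -1.075 1.252
vertex 2.023 -2.981 1.584
endloop
endfacet
facet normal -0.586 0.680 -0.441
outer loop
vertex 1.669 -1.075 1.252
vertex 1.057 -1.859 0.856
vertex 1.055 -1.278 1.755
endloop
endfacet
facet normal 0.566 0.242 0.788
outer loop
vertex 1.669 -1.075 1.252
vertex 1.055 -1.278 1.755
vertex 2.023 -2.981 1.584
endloop
endfacet
facet normal -0.585 0.680 -0.441
outer loop
vertex 1.055 -1.278 1.755
vertex 1.057 -1.859 0.856
vertex 0.442 -1.821 1.731
endloop
endfacet
facet normal 0.033 -0.081 0.996
outer loop
vertex 1.055 -1.278 1.755
vertex 0.442 -1.821 1.731
vertex 2.023 -2.981 1.584
endloop
endfacet
facet normal -0.585 0.680 -0.441
outer loop
vertex 0.442 -1.821 1.731
vertex 1.057 -1.859 0.856
vertex 0.19 -2.386 1.194
endloop
endfacet
facet normal -0.343 -0.562 0.753
outer loop
vertex 0.442 -1.821 1.731
vertex 0.19 -2.386 1.194
vertex 2.023 -2.981 1.584
endloop
endfacet
facet normal -0.585 0.680 -0.441
outer loop
vertex 0.19 -2.386 1.194
vertex 1.057 -1.859 0.856
vertex 0.445 -2.642 0.46
endloop
endfacet
facet normal -0.341 -0.918 0.202
outer loop
vertex 0.19 -2.386 1.194
vertex 0.445 -2.642 0.46
vertex 2.023 -2.981 1.584
endloop
endfacet
facet normal -0.585 0.680 -0.441
outer loop
vertex 0.445 -2.642 0.46
vertex 1.057 -1.859 0.856
vertex 1.059 -2.44 -0.043
endloop
endfacet
facet normal 0.036 -0.942 -0.334
outer loop
vertex 0.445 -2.642 0.46
vertex 1.059 -2.44 -0.043
vertex 2.023 -2.981 1.584
endloop
endfacet
facet normal -0.585 0.680 -0.441
outer loop
vertex 1.059 -2.44 -0.043
vertex 1.057 -1.859 0.856
vertex 1.672 -1.897 -0.019
endloop
endfacet
facet normal 0.569 -0.618 -0.543
outer loop
vertex 1.059 -2.44 -0.043
vertex 1.672 -1.897 -0.019
vertex 2.023 -2.981 1.584
endloop
endfacet
facet normal -0.300 0.893 -0.335
outer loop
vertex 3.842 0.295 -1.71
vertex 3.575 0.006 -2.24
vertex 3.215 0.09 -1.694
endloop
endfacet
facet normal 0.002 0.072 0.997
outer loop
vertex 3.842 0.295 -1.71
vertex 3.215 0.09 -1.694
vertex 4.185 -1.806 -1.56
endloop
endfacet
facet normal -0.299 0.894 -0.335
outer loop
vertex 3.215 0.09 -1.694
vertex 3.575 0.006 -2.24
vertex 2.948 -0.198 -2.224
endloop
endfacet
facet normal -0.750 -0.344 0.565
outer loop
vertex 3.215 0.09 -1.694
vertex 2.948 -0.198 -2.224
vertex 4.185 -1.806 -1.56
endloop
endfacet
facet normal -0.299 0.893 -0.335
outer loop
vertex 2.948 -0.198 -2.224
vertex 3.575 0.006 -2.24
vertex 3.309 -0.282 -2.77
endloop
endfacet
facet normal -0.671 -0.658 -0.342
outer loop
vertex 2.948 -0.198 -2.224
vertex 3.309 -0.282 -2.77
vertex 4.185 -1.806 -1.56
endloop
endfacet
facet normal -0.301 0.893 -0.334
outer loop
vertex 3.309 -0.282 -2.77
vertex 3.575 0.006 -2.24
vertex 3.936 -0.077 -2.787
endloop
endfacet
facet normal 0.160 -0.556 -0.816
outer loop
vertex 3.309 -0.282 -2.77
vertex 3.936 -0.077 -2.787
vertex 4.185 -1.806 -1.56
endloop
endfacet
facet normal -0.301 0.893 -0.334
outer loop
vertex 3.936 -0.077 -2.787
vertex 3.575 0.006 -2.24
vertex 4.202 0.211 -2.256
endloop
endfacet
facet normal 0.914 -0.140 -0.382
outer loop
vertex 3.936 -0.077 -2.787
vertex 4.202 0.211 -2.256
vertex 4.185 -1.806 -1.56
endloop
endfacet
facet normal -0.300 0.893 -0.335
outer loop
vertex 4.202 0.211 -2.256
vertex 3.575 0.006 -2.24
vertex 3.842 0.295 -1.71
endloop
endfacet
facet normal 0.834 0.174 0.523
outer loop
vertex 4.202 0.211 -2.256
vertex 3.842 0.295 -1.71
vertex 4.185 -1.806 -1.56
endloop
endfacet

endsolid


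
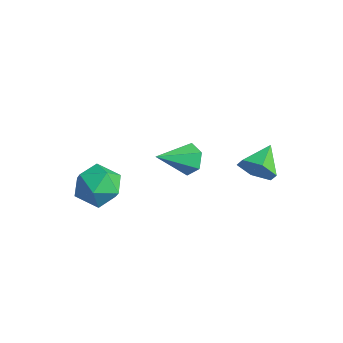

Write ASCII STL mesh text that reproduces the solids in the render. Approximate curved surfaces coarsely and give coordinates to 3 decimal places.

solid 
facet normal -0.483 0.861 0.160
outer loop
vertex -2.244 -0.726 -2.169
vertex -2.273 -0.945 -1.077
vertex -1.414 -0.383 -1.509
endloop
endfacet
facet normal -0.053 0.912 -0.407
outer loop
vertex -2.244 -0.726 -2.169
vertex -1.414 -0.383 -1.509
vertex -1.186 -0.817 -2.511
endloop
endfacet
facet normal -0.248 0.411 -0.877
outer loop
vertex -2.244 -0.726 -2.169
vertex -1.186 -0.817 -2.511
vertex -1.906 -1.648 -2.697
endloop
endfacet
facet normal -0.798 0.051 -0.600
outer loop
vertex -2.244 -0.726 -2.169
vertex -1.906 -1.648 -2.697
vertex -2.577 -1.727 -1.811
endloop
endfacet
facet normal -0.944 0.329 0.041
outer loop
vertex -2.244 -0.726 -2.169
vertex -2.577 -1.727 -1.811
vertex -2.273 -0.945 -1.077
endloop
endfacet
facet normal 0.612 0.767 -0.193
outer loop
vertex -1.186 -0.817 -2.511
vertex -1.414 -0.383 -1.509
vertex -0.563 -1.093 -1.629
endloop
endfacet
facet normal -0.083 0.684 0.724
outer loop
vertex -1.414 -0.383 -1.509
vertex -2.273 -0.945 -1.077
vertex -1.234 -1.172 -0.743
endloop
endfacet
facet normal -0.829 -0.176 0.531
outer loop
vertex -2.273 -0.945 -1.077
vertex -2.577 -1.727 -1.811
vertex -1.954 -2.003 -0.929
endloop
endfacet
facet normal -0.594 -0.626 -0.505
outer loop
vertex -2.577 -1.727 -1.811
vertex -1.906 -1.648 -2.697
vertex -1.726 -2.437 -1.931
endloop
endfacet
facet normal 0.297 -0.044 -0.954
outer loop
vertex -1.906 -1.648 -2.697
vertex -1.186 -0.817 -2.511
vertex -0.867 -1.875 -2.363
endloop
endfacet
facet normal 0.798 -0.051 0.600
outer loop
vertex -0.896 -2.094 -1.271
vertex -0.563 -1.093 -1.629
vertex -1.234 -1.172 -0.743
endloop
endfacet
facet normal 0.248 -0.411 0.877
outer loop
vertex -0.896 -2.094 -1.271
vertex -1.234 -1.172 -0.743
vertex -1.954 -2.003 -0.929
endloop
endfacet
facet normal 0.053 -0.912 0.407
outer loop
vertex -0.896 -2.094 -1.271
vertex -1.954 -2.003 -0.929
vertex -1.726 -2.437 -1.931
endloop
endfacet
facet normal 0.483 -0.861 -0.160
outer loop
vertex -0.896 -2.094 -1.271
vertex -1.726 -2.437 -1.931
vertex -0.867 -1.875 -2.363
endloop
endfacet
facet normal 0.944 -0.329 -0.041
outer loop
vertex -0.896 -2.094 -1.271
vertex -0.867 -1.875 -2.363
vertex -0.563 -1.093 -1.629
endloop
endfacet
facet normal 0.594 0.626 0.505
outer loop
vertex -1.234 -1.172 -0.743
vertex -0.563 -1.093 -1.629
vertex -1.414 -0.383 -1.509
endloop
endfacet
facet normal -0.297 0.044 0.954
outer loop
vertex -1.954 -2.003 -0.929
vertex -1.234 -1.172 -0.743
vertex -2.273 -0.945 -1.077
endloop
endfacet
facet normal -0.612 -0.767 0.193
outer loop
vertex -1.726 -2.437 -1.931
vertex -1.954 -2.003 -0.929
vertex -2.577 -1.727 -1.811
endloop
endfacet
facet normal 0.083 -0.684 -0.724
outer loop
vertex -0.867 -1.875 -2.363
vertex -1.726 -2.437 -1.931
vertex -1.906 -1.648 -2.697
endloop
endfacet
facet normal 0.829 0.176 -0.531
outer loop
vertex -0.563 -1.093 -1.629
vertex -0.867 -1.875 -2.363
vertex -1.186 -0.817 -2.511
endloop
endfacet
facet normal 0.102 0.856 -0.506
outer loop
vertex 2.304 0.864 2.101
vertex 1.899 0.579 1.537
vertex 1.559 0.949 2.094
endloop
endfacet
facet normal 0.011 0.174 0.985
outer loop
vertex 2.304 0.864 2.101
vertex 1.559 0.949 2.094
vertex 1.721 -0.919 2.423
endloop
endfacet
facet normal 0.102 0.856 -0.507
outer loop
vertex 1.559 0.949 2.094
vertex 1.899 0.579 1.537
vertex 1.154 0.664 1.531
endloop
endfacet
facet normal -0.819 0.030 0.574
outer loop
vertex 1.559 0.949 2.094
vertex 1.154 0.664 1.531
vertex 1.721 -0.919 2.423
endloop
endfacet
facet normal 0.102 0.857 -0.505
outer loop
vertex 1.154 0.664 1.531
vertex 1.899 0.579 1.537
vertex 1.494 0.295 0.974
endloop
endfacet
facet normal -0.865 -0.442 -0.235
outer loop
vertex 1.154 0.664 1.531
vertex 1.494 0.295 0.974
vertex 1.721 -0.919 2.423
endloop
endfacet
facet normal 0.102 0.857 -0.505
outer loop
vertex 1.494 0.295 0.974
vertex 1.899 0.579 1.537
vertex 2.239 0.21 0.98
endloop
endfacet
facet normal -0.083 -0.770 -0.632
outer loop
vertex 1.494 0.295 0.974
vertex 2.239 0.21 0.98
vertex 1.721 -0.919 2.423
endloop
endfacet
facet normal 0.101 0.857 -0.506
outer loop
vertex 2.239 0.21 0.98
vertex 1.899 0.579 1.537
vertex 2.644 0.495 1.544
endloop
endfacet
facet normal 0.748 -0.626 -0.221
outer loop
vertex 2.239 0.21 0.98
vertex 2.644 0.495 1.544
vertex 1.721 -0.919 2.423
endloop
endfacet
facet normal 0.101 0.857 -0.506
outer loop
vertex 2.644 0.495 1.544
vertex 1.899 0.579 1.537
vertex 2.304 0.864 2.101
endloop
endfacet
facet normal 0.795 -0.154 0.587
outer loop
vertex 2.644 0.495 1.544
vertex 2.304 0.864 2.101
vertex 1.721 -0.919 2.423
endloop
endfacet
facet normal 0.402 -0.832 -0.382
outer loop
vertex 3.472 2.957 0.968
vertex 3.001 3.067 0.233
vertex 3.803 3.424 0.299
endloop
endfacet
facet normal 0.541 0.540 0.645
outer loop
vertex 3.472 2.957 0.968
vertex 3.803 3.424 0.299
vertex 2.439 4.233 0.767
endloop
endfacet
facet normal 0.402 -0.832 -0.382
outer loop
vertex 3.803 3.424 0.299
vertex 3.001 3.067 0.233
vertex 3.332 3.534 -0.436
endloop
endfacet
facet normal 0.461 0.872 -0.165
outer loop
vertex 3.803 3.424 0.299
vertex 3.332 3.534 -0.436
vertex 2.439 4.233 0.767
endloop
endfacet
facet normal 0.401 -0.832 -0.382
outer loop
vertex 3.332 3.534 -0.436
vertex 3.001 3.067 0.233
vertex 2.53 3.178 -0.503
endloop
endfacet
facet normal -0.272 0.731 -0.626
outer loop
vertex 3.332 3.534 -0.436
vertex 2.53 3.178 -0.503
vertex 2.439 4.233 0.767
endloop
endfacet
facet normal 0.401 -0.832 -0.382
outer loop
vertex 2.53 3.178 -0.503
vertex 3.001 3.067 0.233
vertex 2.199 2.711 0.166
endloop
endfacet
facet normal -0.925 0.256 -0.279
outer loop
vertex 2.53 3.178 -0.503
vertex 2.199 2.711 0.166
vertex 2.439 4.233 0.767
endloop
endfacet
facet normal 0.401 -0.832 -0.382
outer loop
vertex 2.199 2.711 0.166
vertex 3.001 3.067 0.233
vertex 2.67 2.601 0.901
endloop
endfacet
facet normal -0.845 -0.076 0.530
outer loop
vertex 2.199 2.711 0.166
vertex 2.67 2.601 0.901
vertex 2.439 4.233 0.767
endloop
endfacet
facet normal 0.401 -0.832 -0.382
outer loop
vertex 2.67 2.601 0.901
vertex 3.001 3.067 0.233
vertex 3.472 2.957 0.968
endloop
endfacet
facet normal -0.112 0.066 0.992
outer loop
vertex 2.67 2.601 0.901
vertex 3.472 2.957 0.968
vertex 2.439 4.233 0.767
endloop
endfacet

endsolid


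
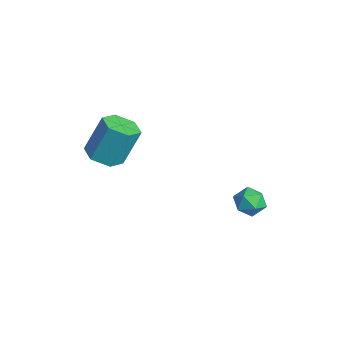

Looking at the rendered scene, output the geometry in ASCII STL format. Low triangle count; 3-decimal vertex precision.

solid 
facet normal -0.019 -0.420 -0.907
outer loop
vertex 0.352 -3.909 0.068
vertex -0.059 -3.199 -0.252
vertex 0.821 -3.237 -0.253
endloop
endfacet
facet normal 0.846 -0.491 0.209
outer loop
vertex 0.352 -3.909 0.068
vertex 0.821 -3.237 -0.253
vertex 0.389 -3.111 1.792
endloop
endfacet
facet normal 0.846 -0.491 0.209
outer loop
vertex 0.389 -3.111 1.792
vertex 0.821 -3.237 -0.253
vertex 0.858 -2.439 1.471
endloop
endfacet
facet normal 0.019 0.420 0.907
outer loop
vertex 0.389 -3.111 1.792
vertex 0.858 -2.439 1.471
vertex -0.021 -2.401 1.472
endloop
endfacet
facet normal -0.019 -0.420 -0.907
outer loop
vertex 0.821 -3.237 -0.253
vertex -0.059 -3.199 -0.252
vertex 0.411 -2.527 -0.573
endloop
endfacet
facet normal 0.885 0.416 -0.211
outer loop
vertex 0.821 -3.237 -0.253
vertex 0.411 -2.527 -0.573
vertex 0.858 -2.439 1.471
endloop
endfacet
facet normal 0.885 0.416 -0.211
outer loop
vertex 0.858 -2.439 1.471
vertex 0.411 -2.527 -0.573
vertex 0.448 -1.729 1.151
endloop
endfacet
facet normal 0.019 0.420 0.907
outer loop
vertex 0.858 -2.439 1.471
vertex 0.448 -1.729 1.151
vertex -0.021 -2.401 1.472
endloop
endfacet
facet normal -0.019 -0.420 -0.907
outer loop
vertex 0.411 -2.527 -0.573
vertex -0.059 -3.199 -0.252
vertex -0.469 -2.489 -0.572
endloop
endfacet
facet normal 0.039 0.907 -0.420
outer loop
vertex 0.411 -2.527 -0.573
vertex -0.469 -2.489 -0.572
vertex 0.448 -1.729 1.151
endloop
endfacet
facet normal 0.039 0.907 -0.420
outer loop
vertex 0.448 -1.729 1.151
vertex -0.469 -2.489 -0.572
vertex -0.432 -1.691 1.152
endloop
endfacet
facet normal 0.019 0.420 0.907
outer loop
vertex 0.448 -1.729 1.151
vertex -0.432 -1.691 1.152
vertex -0.021 -2.401 1.472
endloop
endfacet
facet normal -0.019 -0.420 -0.907
outer loop
vertex -0.469 -2.489 -0.572
vertex -0.059 -3.199 -0.252
vertex -0.938 -3.161 -0.251
endloop
endfacet
facet normal -0.846 0.491 -0.209
outer loop
vertex -0.469 -2.489 -0.572
vertex -0.938 -3.161 -0.251
vertex -0.432 -1.691 1.152
endloop
endfacet
facet normal -0.846 0.491 -0.209
outer loop
vertex -0.432 -1.691 1.152
vertex -0.938 -3.161 -0.251
vertex -0.901 -2.363 1.473
endloop
endfacet
facet normal 0.019 0.420 0.907
outer loop
vertex -0.432 -1.691 1.152
vertex -0.901 -2.363 1.473
vertex -0.021 -2.401 1.472
endloop
endfacet
facet normal -0.019 -0.420 -0.907
outer loop
vertex -0.938 -3.161 -0.251
vertex -0.059 -3.199 -0.252
vertex -0.528 -3.871 0.069
endloop
endfacet
facet normal -0.885 -0.416 0.211
outer loop
vertex -0.938 -3.161 -0.251
vertex -0.528 -3.871 0.069
vertex -0.901 -2.363 1.473
endloop
endfacet
facet normal -0.885 -0.416 0.211
outer loop
vertex -0.901 -2.363 1.473
vertex -0.528 -3.871 0.069
vertex -0.491 -3.073 1.793
endloop
endfacet
facet normal 0.019 0.420 0.907
outer loop
vertex -0.901 -2.363 1.473
vertex -0.491 -3.073 1.793
vertex -0.021 -2.401 1.472
endloop
endfacet
facet normal -0.019 -0.420 -0.907
outer loop
vertex -0.528 -3.871 0.069
vertex -0.059 -3.199 -0.252
vertex 0.352 -3.909 0.068
endloop
endfacet
facet normal -0.039 -0.907 0.420
outer loop
vertex -0.528 -3.871 0.069
vertex 0.352 -3.909 0.068
vertex -0.491 -3.073 1.793
endloop
endfacet
facet normal -0.039 -0.907 0.420
outer loop
vertex -0.491 -3.073 1.793
vertex 0.352 -3.909 0.068
vertex 0.389 -3.111 1.792
endloop
endfacet
facet normal 0.019 0.420 0.907
outer loop
vertex -0.491 -3.073 1.793
vertex 0.389 -3.111 1.792
vertex -0.021 -2.401 1.472
endloop
endfacet
facet normal -0.271 0.658 0.703
outer loop
vertex 2.106 2.942 -2.926
vertex 1.953 2.357 -2.437
vertex 2.664 2.671 -2.457
endloop
endfacet
facet normal 0.225 0.935 0.273
outer loop
vertex 2.106 2.942 -2.926
vertex 2.664 2.671 -2.457
vertex 2.829 2.847 -3.197
endloop
endfacet
facet normal -0.027 0.918 -0.395
outer loop
vertex 2.106 2.942 -2.926
vertex 2.829 2.847 -3.197
vertex 2.219 2.641 -3.634
endloop
endfacet
facet normal -0.679 0.630 -0.376
outer loop
vertex 2.106 2.942 -2.926
vertex 2.219 2.641 -3.634
vertex 1.677 2.338 -3.164
endloop
endfacet
facet normal -0.829 0.470 0.303
outer loop
vertex 2.106 2.942 -2.926
vertex 1.677 2.338 -3.164
vertex 1.953 2.357 -2.437
endloop
endfacet
facet normal 0.802 0.516 0.301
outer loop
vertex 2.829 2.847 -3.197
vertex 2.664 2.671 -2.457
vertex 3.123 2.202 -2.876
endloop
endfacet
facet normal -0.001 0.066 0.998
outer loop
vertex 2.664 2.671 -2.457
vertex 1.953 2.357 -2.437
vertex 2.581 1.899 -2.406
endloop
endfacet
facet normal -0.906 -0.239 0.350
outer loop
vertex 1.953 2.357 -2.437
vertex 1.677 2.338 -3.164
vertex 1.971 1.693 -2.843
endloop
endfacet
facet normal -0.662 0.022 -0.749
outer loop
vertex 1.677 2.338 -3.164
vertex 2.219 2.641 -3.634
vertex 2.136 1.869 -3.583
endloop
endfacet
facet normal 0.394 0.487 -0.779
outer loop
vertex 2.219 2.641 -3.634
vertex 2.829 2.847 -3.197
vertex 2.847 2.183 -3.603
endloop
endfacet
facet normal 0.679 -0.630 0.376
outer loop
vertex 2.694 1.598 -3.114
vertex 3.123 2.202 -2.876
vertex 2.581 1.899 -2.406
endloop
endfacet
facet normal 0.027 -0.918 0.395
outer loop
vertex 2.694 1.598 -3.114
vertex 2.581 1.899 -2.406
vertex 1.971 1.693 -2.843
endloop
endfacet
facet normal -0.225 -0.935 -0.273
outer loop
vertex 2.694 1.598 -3.114
vertex 1.971 1.693 -2.843
vertex 2.136 1.869 -3.583
endloop
endfacet
facet normal 0.271 -0.658 -0.703
outer loop
vertex 2.694 1.598 -3.114
vertex 2.136 1.869 -3.583
vertex 2.847 2.183 -3.603
endloop
endfacet
facet normal 0.829 -0.470 -0.303
outer loop
vertex 2.694 1.598 -3.114
vertex 2.847 2.183 -3.603
vertex 3.123 2.202 -2.876
endloop
endfacet
facet normal 0.662 -0.022 0.749
outer loop
vertex 2.581 1.899 -2.406
vertex 3.123 2.202 -2.876
vertex 2.664 2.671 -2.457
endloop
endfacet
facet normal -0.394 -0.487 0.779
outer loop
vertex 1.971 1.693 -2.843
vertex 2.581 1.899 -2.406
vertex 1.953 2.357 -2.437
endloop
endfacet
facet normal -0.802 -0.516 -0.301
outer loop
vertex 2.136 1.869 -3.583
vertex 1.971 1.693 -2.843
vertex 1.677 2.338 -3.164
endloop
endfacet
facet normal 0.001 -0.066 -0.998
outer loop
vertex 2.847 2.183 -3.603
vertex 2.136 1.869 -3.583
vertex 2.219 2.641 -3.634
endloop
endfacet
facet normal 0.906 0.239 -0.350
outer loop
vertex 3.123 2.202 -2.876
vertex 2.847 2.183 -3.603
vertex 2.829 2.847 -3.197
endloop
endfacet

endsolid
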